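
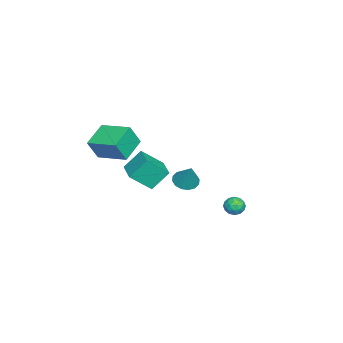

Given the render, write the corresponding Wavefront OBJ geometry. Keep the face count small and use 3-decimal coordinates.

v -3.54 -0.693 -2.487
v -2.895 -0.363 -2.913
v -2.82 -0.167 -0.993
v -3.187 -0.043 -2.886
v -3.574 0.104 -2.751
v -3.952 0.037 -2.546
v -4.219 -0.226 -2.325
v -4.304 -0.614 -2.148
v -4.184 -1.023 -2.061
v -3.892 -1.343 -2.089
v -3.505 -1.49 -2.224
v -3.127 -1.423 -2.429
v -2.86 -1.16 -2.65
v -2.775 -0.772 -2.827
v -1.852 -2.667 -1.727
v -1.274 -3.86 -0.569
v -2.377 -1.761 -0.531
v -1.8 -2.954 0.627
v -0.4 -1.906 -1.667
v 0.177 -3.099 -0.509
v -0.926 -1 -0.471
v -0.348 -2.193 0.687
v -0.979 -4.438 1.843
v -0.477 -4.914 3.196
v -0.312 -2.535 2.264
v 0.19 -3.011 3.618
v 0.59 -4.829 1.122
v 1.092 -5.305 2.476
v 1.257 -2.926 1.544
v 1.759 -3.402 2.897
v 2.625 4.274 -0.713
v 3.039 3.808 -0.937
v 2.341 3.632 0.097
v 2.755 3.166 -0.127
v 2.996 3.727 0.131
v 3.171 4.124 -0.37
v 2.209 3.316 -0.47
v 2.384 3.713 -0.971
v 2.782 3.216 -0.787
v 3.268 3.47 -0.415
v 2.112 3.97 -0.425
v 2.598 4.224 -0.053
v 2.857 4.097 -0.896
v 2.523 3.343 0.056
v 2.664 3.672 0.208
v 2.908 3.398 0.076
v 2.935 4.283 -0.562
v 3.178 4.009 -0.694
v 3.152 3.961 -0.067
v 2.202 3.431 -0.146
v 2.445 3.157 -0.278
v 2.472 4.042 -0.916
v 2.716 3.768 -1.048
v 2.228 3.479 -0.773
v 2.949 3.476 -0.94
v 2.782 3.098 -0.464
v 2.461 3.187 -0.665
v 2.565 3.42 -0.96
v 3.235 3.625 -0.721
v 3.068 3.247 -0.245
v 3.209 3.577 -0.093
v 3.313 3.81 -0.388
v 3.084 3.277 -0.633
v 2.312 4.193 -0.595
v 2.145 3.815 -0.119
v 2.067 3.63 -0.452
v 2.171 3.863 -0.747
v 2.598 4.342 -0.376
v 2.431 3.964 0.1
v 2.815 4.02 0.12
v 2.919 4.253 -0.175
v 2.296 4.163 -0.207
f 2 1 4
f 2 4 3
f 4 1 5
f 4 5 3
f 5 1 6
f 5 6 3
f 6 1 7
f 6 7 3
f 7 1 8
f 7 8 3
f 8 1 9
f 8 9 3
f 9 1 10
f 9 10 3
f 10 1 11
f 10 11 3
f 11 1 12
f 11 12 3
f 12 1 13
f 12 13 3
f 13 1 14
f 13 14 3
f 14 1 2
f 14 2 3
f 16 18 15
f 19 16 15
f 15 18 17
f 17 19 15
f 16 22 18
f 20 16 19
f 20 22 16
f 18 22 17
f 21 19 17
f 17 22 21
f 21 20 19
f 22 20 21
f 24 26 23
f 27 24 23
f 23 26 25
f 25 27 23
f 24 30 26
f 28 24 27
f 28 30 24
f 26 30 25
f 29 27 25
f 25 30 29
f 29 28 27
f 30 28 29
f 31 68 47
f 68 42 71
f 47 71 36
f 68 71 47
f 31 47 43
f 47 36 48
f 43 48 32
f 47 48 43
f 31 43 52
f 43 32 53
f 52 53 38
f 43 53 52
f 31 52 64
f 52 38 67
f 64 67 41
f 52 67 64
f 31 64 68
f 64 41 72
f 68 72 42
f 64 72 68
f 32 48 59
f 48 36 62
f 59 62 40
f 48 62 59
f 36 71 49
f 71 42 70
f 49 70 35
f 71 70 49
f 42 72 69
f 72 41 65
f 69 65 33
f 72 65 69
f 41 67 66
f 67 38 54
f 66 54 37
f 67 54 66
f 38 53 58
f 53 32 55
f 58 55 39
f 53 55 58
f 34 60 46
f 60 40 61
f 46 61 35
f 60 61 46
f 34 46 44
f 46 35 45
f 44 45 33
f 46 45 44
f 34 44 51
f 44 33 50
f 51 50 37
f 44 50 51
f 34 51 56
f 51 37 57
f 56 57 39
f 51 57 56
f 34 56 60
f 56 39 63
f 60 63 40
f 56 63 60
f 35 61 49
f 61 40 62
f 49 62 36
f 61 62 49
f 33 45 69
f 45 35 70
f 69 70 42
f 45 70 69
f 37 50 66
f 50 33 65
f 66 65 41
f 50 65 66
f 39 57 58
f 57 37 54
f 58 54 38
f 57 54 58
f 40 63 59
f 63 39 55
f 59 55 32
f 63 55 59



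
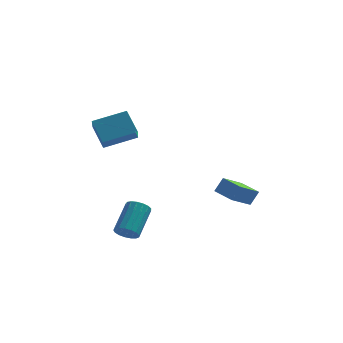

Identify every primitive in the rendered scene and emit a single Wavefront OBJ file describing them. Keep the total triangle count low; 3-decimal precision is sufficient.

v 4.503 2.44 -4.8
v 3.488 1.301 -3.864
v 3.554 3.427 -4.628
v 2.539 2.289 -3.692
v 4.961 2.731 -3.948
v 3.946 1.593 -3.012
v 4.012 3.719 -3.776
v 2.997 2.58 -2.84
v -1.946 -2.763 -4.338
v -1.459 -2.572 -4.818
v -0.907 -1.025 -3.642
v -1.394 -1.217 -3.162
v -1.737 -2.401 -4.912
v -1.185 -0.855 -3.736
v -2.063 -2.314 -4.875
v -1.512 -0.767 -3.698
v -2.362 -2.329 -4.715
v -1.811 -0.782 -3.538
v -2.566 -2.444 -4.468
v -2.015 -0.897 -3.292
v -2.628 -2.632 -4.192
v -2.076 -1.085 -3.016
v -2.533 -2.85 -3.949
v -1.982 -1.303 -2.773
v -2.304 -3.048 -3.795
v -1.753 -1.501 -2.619
v -1.993 -3.182 -3.766
v -1.442 -1.635 -2.59
v -1.671 -3.219 -3.868
v -1.119 -1.672 -2.692
v -1.412 -3.152 -4.077
v -0.86 -1.605 -2.901
v -1.275 -2.996 -4.347
v -0.724 -1.449 -3.17
v -1.292 -2.787 -4.614
v -0.74 -1.24 -3.438
v -3.244 -1.079 1.508
v -3.87 -0.125 2.615
v -3.289 -0.138 0.671
v -3.916 0.816 1.778
v -1.444 -0.516 2.042
v -2.071 0.438 3.149
v -1.49 0.425 1.205
v -2.116 1.379 2.312
f 2 4 1
f 5 2 1
f 1 4 3
f 3 5 1
f 2 8 4
f 6 2 5
f 6 8 2
f 4 8 3
f 7 5 3
f 3 8 7
f 7 6 5
f 8 6 7
f 10 9 13
f 10 13 11
f 11 13 14
f 11 14 12
f 13 9 15
f 13 15 14
f 14 15 16
f 14 16 12
f 15 9 17
f 15 17 16
f 16 17 18
f 16 18 12
f 17 9 19
f 17 19 18
f 18 19 20
f 18 20 12
f 19 9 21
f 19 21 20
f 20 21 22
f 20 22 12
f 21 9 23
f 21 23 22
f 22 23 24
f 22 24 12
f 23 9 25
f 23 25 24
f 24 25 26
f 24 26 12
f 25 9 27
f 25 27 26
f 26 27 28
f 26 28 12
f 27 9 29
f 27 29 28
f 28 29 30
f 28 30 12
f 29 9 31
f 29 31 30
f 30 31 32
f 30 32 12
f 31 9 33
f 31 33 32
f 32 33 34
f 32 34 12
f 33 9 35
f 33 35 34
f 34 35 36
f 34 36 12
f 35 9 10
f 35 10 36
f 36 10 11
f 36 11 12
f 38 40 37
f 41 38 37
f 37 40 39
f 39 41 37
f 38 44 40
f 42 38 41
f 42 44 38
f 40 44 39
f 43 41 39
f 39 44 43
f 43 42 41
f 44 42 43



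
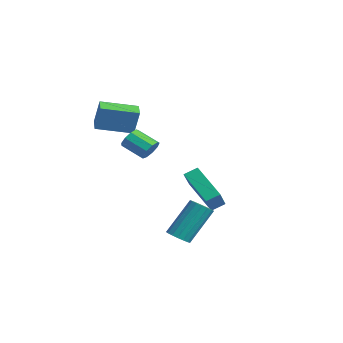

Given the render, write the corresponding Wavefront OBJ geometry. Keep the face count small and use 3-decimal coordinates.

v -3.694 -4.5 2.834
v -3.386 -4.309 4.227
v -3.111 -2.689 2.457
v -2.804 -2.498 3.851
v -2.736 -4.842 2.669
v -2.429 -4.651 4.063
v -2.154 -3.031 2.293
v -1.846 -2.84 3.686
v -2.169 -0.069 -1.57
v -1.082 -0.867 -0.424
v -2.056 0.635 -1.187
v -0.969 -0.163 -0.04
v -0.491 0.363 -2.86
v 0.596 -0.435 -1.713
v -0.378 1.067 -2.476
v 0.709 0.269 -1.33
v -0.604 -2.798 1.618
v -0.402 -2.546 2.17
v -1.313 -3.269 2.835
v -1.516 -3.522 2.282
v -0.722 -2.299 2.001
v -1.633 -3.023 2.665
v -0.986 -2.286 1.652
v -1.897 -3.009 2.317
v -1.072 -2.512 1.288
v -1.983 -3.236 1.952
v -0.939 -2.873 1.077
v -1.851 -3.596 1.742
v -0.65 -3.198 1.12
v -1.561 -3.922 1.785
v -0.339 -3.336 1.396
v -1.25 -4.06 2.06
v -0.152 -3.223 1.775
v -1.064 -3.947 2.44
v -0.177 -2.911 2.081
v -1.089 -3.634 2.745
v 3.677 -3.284 -2.488
v 4.076 -2.863 -2.76
v 3.981 -1.615 -0.963
v 3.583 -2.036 -0.692
v 3.798 -2.765 -2.843
v 3.703 -1.517 -1.046
v 3.492 -2.786 -2.845
v 3.397 -1.537 -1.048
v 3.229 -2.921 -2.765
v 3.134 -1.672 -0.968
v 3.069 -3.139 -2.622
v 2.974 -1.89 -0.825
v 3.048 -3.39 -2.448
v 2.953 -2.142 -0.651
v 3.171 -3.617 -2.284
v 3.076 -2.369 -0.487
v 3.41 -3.768 -2.166
v 3.316 -2.52 -0.369
v 3.711 -3.808 -2.123
v 3.616 -2.56 -0.326
v 4.004 -3.728 -2.163
v 3.909 -2.48 -0.366
v 4.222 -3.546 -2.278
v 4.127 -2.298 -0.481
v 4.315 -3.304 -2.441
v 4.22 -2.056 -0.644
v 4.263 -3.058 -2.615
v 4.168 -1.81 -0.818
f 2 4 1
f 5 2 1
f 1 4 3
f 3 5 1
f 2 8 4
f 6 2 5
f 6 8 2
f 4 8 3
f 7 5 3
f 3 8 7
f 7 6 5
f 8 6 7
f 10 12 9
f 13 10 9
f 9 12 11
f 11 13 9
f 10 16 12
f 14 10 13
f 14 16 10
f 12 16 11
f 15 13 11
f 11 16 15
f 15 14 13
f 16 14 15
f 18 17 21
f 18 21 19
f 19 21 22
f 19 22 20
f 21 17 23
f 21 23 22
f 22 23 24
f 22 24 20
f 23 17 25
f 23 25 24
f 24 25 26
f 24 26 20
f 25 17 27
f 25 27 26
f 26 27 28
f 26 28 20
f 27 17 29
f 27 29 28
f 28 29 30
f 28 30 20
f 29 17 31
f 29 31 30
f 30 31 32
f 30 32 20
f 31 17 33
f 31 33 32
f 32 33 34
f 32 34 20
f 33 17 35
f 33 35 34
f 34 35 36
f 34 36 20
f 35 17 18
f 35 18 36
f 36 18 19
f 36 19 20
f 38 37 41
f 38 41 39
f 39 41 42
f 39 42 40
f 41 37 43
f 41 43 42
f 42 43 44
f 42 44 40
f 43 37 45
f 43 45 44
f 44 45 46
f 44 46 40
f 45 37 47
f 45 47 46
f 46 47 48
f 46 48 40
f 47 37 49
f 47 49 48
f 48 49 50
f 48 50 40
f 49 37 51
f 49 51 50
f 50 51 52
f 50 52 40
f 51 37 53
f 51 53 52
f 52 53 54
f 52 54 40
f 53 37 55
f 53 55 54
f 54 55 56
f 54 56 40
f 55 37 57
f 55 57 56
f 56 57 58
f 56 58 40
f 57 37 59
f 57 59 58
f 58 59 60
f 58 60 40
f 59 37 61
f 59 61 60
f 60 61 62
f 60 62 40
f 61 37 63
f 61 63 62
f 62 63 64
f 62 64 40
f 63 37 38
f 63 38 64
f 64 38 39
f 64 39 40



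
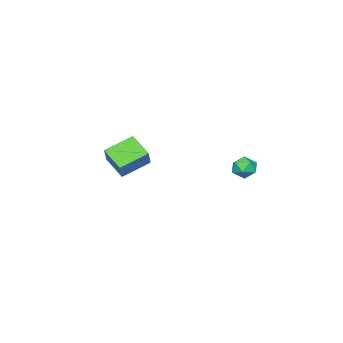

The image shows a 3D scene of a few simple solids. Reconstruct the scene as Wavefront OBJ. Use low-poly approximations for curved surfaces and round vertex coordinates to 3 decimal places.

v -0.496 4.388 4.109
v 0.165 4.777 3.672
v 0.155 3.123 3.968
v 0.816 3.512 3.531
v 0.705 3.668 4.393
v 0.303 4.449 4.48
v 0.017 3.451 3.16
v -0.385 4.232 3.247
v 0.482 4.198 3.085
v 0.908 4.332 3.847
v -0.588 3.568 3.793
v -0.162 3.702 4.555
v 1.986 -3.946 1.411
v 1.705 -5.391 2.394
v 0.3 -3.034 2.27
v 0.019 -4.48 3.253
v 3.141 -3.18 2.867
v 2.86 -4.626 3.85
v 1.455 -2.269 3.726
v 1.174 -3.714 4.709
f 1 12 6
f 1 6 2
f 1 2 8
f 1 8 11
f 1 11 12
f 2 6 10
f 6 12 5
f 12 11 3
f 11 8 7
f 8 2 9
f 4 10 5
f 4 5 3
f 4 3 7
f 4 7 9
f 4 9 10
f 5 10 6
f 3 5 12
f 7 3 11
f 9 7 8
f 10 9 2
f 14 16 13
f 17 14 13
f 13 16 15
f 15 17 13
f 14 20 16
f 18 14 17
f 18 20 14
f 16 20 15
f 19 17 15
f 15 20 19
f 19 18 17
f 20 18 19



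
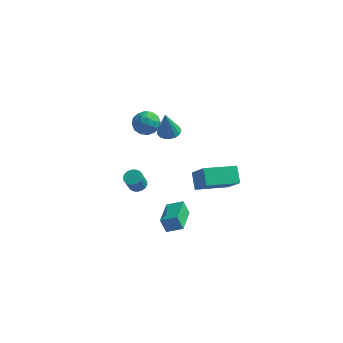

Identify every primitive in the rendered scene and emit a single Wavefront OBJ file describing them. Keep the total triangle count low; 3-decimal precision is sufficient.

v -2.544 3.422 -1.815
v -1.772 3.542 -1.564
v -2.108 2.618 -2.776
v -1.336 2.738 -2.525
v -1.858 2.313 -2.057
v -2.127 2.81 -1.463
v -1.753 3.35 -2.877
v -2.022 3.847 -2.283
v -1.283 3.498 -2.221
v -1.348 2.856 -1.714
v -2.532 3.304 -2.626
v -2.597 2.662 -2.119
v -2.197 3.553 -1.605
v -1.683 2.607 -2.735
v -1.99 2.357 -2.459
v -1.537 2.428 -2.312
v -2.405 3.122 -1.545
v -1.952 3.193 -1.398
v -2.002 2.47 -1.688
v -1.928 2.967 -2.942
v -1.475 3.038 -2.795
v -2.343 3.732 -2.028
v -1.89 3.803 -1.881
v -1.878 3.69 -2.652
v -1.455 3.597 -1.844
v -1.199 3.124 -2.409
v -1.444 3.484 -2.616
v -1.602 3.776 -2.267
v -1.493 3.22 -1.546
v -1.237 2.747 -2.111
v -1.544 2.498 -1.835
v -1.702 2.79 -1.486
v -1.206 3.194 -1.932
v -2.643 3.413 -2.229
v -2.387 2.94 -2.794
v -2.178 3.37 -2.854
v -2.336 3.662 -2.505
v -2.681 3.036 -1.931
v -2.425 2.563 -2.496
v -2.278 2.384 -2.073
v -2.436 2.676 -1.724
v -2.674 2.966 -2.408
v -0.739 -1.329 -3.356
v -0.289 -1.135 -3.216
v -0.39 -1.557 -2.304
v -0.841 -1.751 -2.444
v -0.423 -0.981 -3.16
v -0.524 -1.402 -2.248
v -0.612 -0.886 -3.137
v -0.713 -1.308 -2.225
v -0.822 -0.869 -3.152
v -0.924 -1.291 -2.24
v -1.019 -0.931 -3.203
v -1.12 -1.353 -2.291
v -1.167 -1.062 -3.28
v -1.268 -1.484 -2.368
v -1.241 -1.239 -3.37
v -1.343 -1.661 -2.458
v -1.228 -1.431 -3.458
v -1.33 -1.853 -2.546
v -1.131 -1.606 -3.528
v -1.233 -2.028 -2.616
v -0.966 -1.733 -3.568
v -1.068 -2.155 -2.656
v -0.762 -1.79 -3.572
v -0.864 -2.212 -2.66
v -0.554 -1.768 -3.538
v -0.655 -2.19 -2.626
v -0.378 -1.669 -3.473
v -0.479 -2.091 -2.561
v -0.264 -1.512 -3.388
v -0.366 -1.934 -2.476
v -0.233 -1.323 -3.297
v -0.334 -1.745 -2.385
v 2.081 -4.745 -3.435
v 1.739 -4.692 -2.669
v 1.813 -3.092 -3.668
v 1.472 -3.04 -2.902
v 2.908 -4.56 -3.078
v 2.567 -4.508 -2.312
v 2.641 -2.908 -3.311
v 2.299 -2.855 -2.545
v 2.53 -1.781 -2.434
v 2.128 -1.102 -1.74
v 3.912 -0.615 -2.775
v 3.51 0.064 -2.082
v 3.37 -2.444 -1.298
v 2.968 -1.765 -0.605
v 4.752 -1.278 -1.64
v 4.35 -0.599 -0.946
v -0.569 2.875 -2.323
v 0.072 2.77 -2.302
v -0.671 2.565 -0.737
v 0.045 3.074 -2.245
v -0.123 3.333 -2.205
v -0.393 3.487 -2.192
v -0.703 3.501 -2.209
v -0.983 3.372 -2.253
v -1.167 3.128 -2.312
v -1.215 2.827 -2.375
v -1.114 2.537 -2.425
v -0.889 2.325 -2.452
v -0.59 2.238 -2.45
v -0.286 2.298 -2.418
v -0.047 2.49 -2.365
f 1 38 17
f 38 12 41
f 17 41 6
f 38 41 17
f 1 17 13
f 17 6 18
f 13 18 2
f 17 18 13
f 1 13 22
f 13 2 23
f 22 23 8
f 13 23 22
f 1 22 34
f 22 8 37
f 34 37 11
f 22 37 34
f 1 34 38
f 34 11 42
f 38 42 12
f 34 42 38
f 2 18 29
f 18 6 32
f 29 32 10
f 18 32 29
f 6 41 19
f 41 12 40
f 19 40 5
f 41 40 19
f 12 42 39
f 42 11 35
f 39 35 3
f 42 35 39
f 11 37 36
f 37 8 24
f 36 24 7
f 37 24 36
f 8 23 28
f 23 2 25
f 28 25 9
f 23 25 28
f 4 30 16
f 30 10 31
f 16 31 5
f 30 31 16
f 4 16 14
f 16 5 15
f 14 15 3
f 16 15 14
f 4 14 21
f 14 3 20
f 21 20 7
f 14 20 21
f 4 21 26
f 21 7 27
f 26 27 9
f 21 27 26
f 4 26 30
f 26 9 33
f 30 33 10
f 26 33 30
f 5 31 19
f 31 10 32
f 19 32 6
f 31 32 19
f 3 15 39
f 15 5 40
f 39 40 12
f 15 40 39
f 7 20 36
f 20 3 35
f 36 35 11
f 20 35 36
f 9 27 28
f 27 7 24
f 28 24 8
f 27 24 28
f 10 33 29
f 33 9 25
f 29 25 2
f 33 25 29
f 44 43 47
f 44 47 45
f 45 47 48
f 45 48 46
f 47 43 49
f 47 49 48
f 48 49 50
f 48 50 46
f 49 43 51
f 49 51 50
f 50 51 52
f 50 52 46
f 51 43 53
f 51 53 52
f 52 53 54
f 52 54 46
f 53 43 55
f 53 55 54
f 54 55 56
f 54 56 46
f 55 43 57
f 55 57 56
f 56 57 58
f 56 58 46
f 57 43 59
f 57 59 58
f 58 59 60
f 58 60 46
f 59 43 61
f 59 61 60
f 60 61 62
f 60 62 46
f 61 43 63
f 61 63 62
f 62 63 64
f 62 64 46
f 63 43 65
f 63 65 64
f 64 65 66
f 64 66 46
f 65 43 67
f 65 67 66
f 66 67 68
f 66 68 46
f 67 43 69
f 67 69 68
f 68 69 70
f 68 70 46
f 69 43 71
f 69 71 70
f 70 71 72
f 70 72 46
f 71 43 73
f 71 73 72
f 72 73 74
f 72 74 46
f 73 43 44
f 73 44 74
f 74 44 45
f 74 45 46
f 76 78 75
f 79 76 75
f 75 78 77
f 77 79 75
f 76 82 78
f 80 76 79
f 80 82 76
f 78 82 77
f 81 79 77
f 77 82 81
f 81 80 79
f 82 80 81
f 84 86 83
f 87 84 83
f 83 86 85
f 85 87 83
f 84 90 86
f 88 84 87
f 88 90 84
f 86 90 85
f 89 87 85
f 85 90 89
f 89 88 87
f 90 88 89
f 92 91 94
f 92 94 93
f 94 91 95
f 94 95 93
f 95 91 96
f 95 96 93
f 96 91 97
f 96 97 93
f 97 91 98
f 97 98 93
f 98 91 99
f 98 99 93
f 99 91 100
f 99 100 93
f 100 91 101
f 100 101 93
f 101 91 102
f 101 102 93
f 102 91 103
f 102 103 93
f 103 91 104
f 103 104 93
f 104 91 105
f 104 105 93
f 105 91 92
f 105 92 93



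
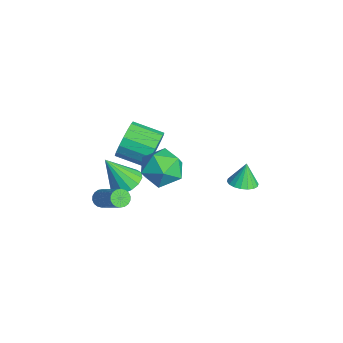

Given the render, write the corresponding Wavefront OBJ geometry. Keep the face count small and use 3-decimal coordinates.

v -3.469 -2.509 -4.1
v -2.559 -2.462 -3.915
v -3.771 -3.491 -2.36
v -2.746 -2.062 -3.722
v -3.127 -1.783 -3.63
v -3.6 -1.698 -3.664
v -4.037 -1.83 -3.815
v -4.323 -2.144 -4.042
v -4.379 -2.556 -4.284
v -4.192 -2.956 -4.477
v -3.811 -3.235 -4.569
v -3.338 -3.32 -4.535
v -2.901 -3.188 -4.384
v -2.615 -2.874 -4.157
v -1.25 -1.579 0.176
v -0.964 -2.068 -0.732
v -1.805 -3.39 -0.284
v -2.09 -2.901 0.624
v -0.592 -2.193 -0.403
v -1.433 -3.515 0.045
v -0.37 -2.177 0.059
v -1.211 -3.5 0.507
v -0.351 -2.024 0.547
v -1.191 -3.347 0.995
v -0.537 -1.77 0.951
v -1.377 -3.092 1.398
v -0.886 -1.471 1.177
v -1.727 -2.794 1.624
v -1.319 -1.197 1.173
v -2.159 -2.52 1.621
v -1.736 -1.011 0.942
v -2.576 -2.333 1.39
v -2.041 -0.954 0.535
v -2.882 -2.277 0.982
v -2.165 -1.041 0.045
v -3.006 -2.364 0.493
v -2.08 -1.251 -0.414
v -2.921 -2.573 0.034
v -1.804 -1.536 -0.738
v -2.645 -2.858 -0.29
v -1.401 -1.831 -0.853
v -2.242 -3.153 -0.405
v -1.226 -4.231 -2.905
v -1.025 -3.914 -3.265
v 0.568 -3.373 -1.894
v 0.366 -3.689 -1.535
v -1.17 -3.776 -3.15
v 0.423 -3.234 -1.78
v -1.327 -3.727 -2.987
v 0.266 -3.186 -1.617
v -1.464 -3.779 -2.808
v 0.129 -3.237 -1.437
v -1.554 -3.919 -2.648
v 0.039 -3.378 -1.277
v -1.579 -4.122 -2.539
v 0.014 -3.58 -1.168
v -1.534 -4.346 -2.502
v 0.059 -3.805 -1.132
v -1.428 -4.547 -2.546
v 0.165 -4.006 -1.175
v -1.283 -4.686 -2.66
v 0.31 -4.144 -1.29
v -1.126 -4.734 -2.823
v 0.467 -4.193 -1.453
v -0.989 -4.683 -3.003
v 0.604 -4.141 -1.632
v -0.899 -4.542 -3.163
v 0.694 -4.001 -1.792
v -0.874 -4.34 -3.272
v 0.719 -3.798 -1.901
v -0.919 -4.115 -3.308
v 0.674 -3.574 -1.938
v 2.626 -1.494 2.989
v 3.306 -2.361 2.674
v 1.374 -2.019 1.726
v 2.054 -2.886 1.411
v 1.548 -2.899 2.439
v 2.321 -2.575 3.22
v 2.359 -1.805 1.18
v 3.132 -1.481 1.961
v 3.141 -2.553 1.557
v 2.64 -3.229 2.335
v 2.04 -1.151 2.065
v 1.539 -1.827 2.843
v -0.24 2.493 -2.428
v 0.221 1.918 -2.206
v -0.5 2.747 -1.232
v 0.434 2.186 -2.216
v 0.513 2.515 -2.269
v 0.444 2.84 -2.353
v 0.239 3.096 -2.452
v -0.061 3.233 -2.546
v -0.396 3.223 -2.617
v -0.7 3.069 -2.65
v -0.913 2.801 -2.64
v -0.993 2.471 -2.587
v -0.923 2.147 -2.503
v -0.718 1.89 -2.404
v -0.418 1.754 -2.31
v -0.083 1.763 -2.239
f 2 1 4
f 2 4 3
f 4 1 5
f 4 5 3
f 5 1 6
f 5 6 3
f 6 1 7
f 6 7 3
f 7 1 8
f 7 8 3
f 8 1 9
f 8 9 3
f 9 1 10
f 9 10 3
f 10 1 11
f 10 11 3
f 11 1 12
f 11 12 3
f 12 1 13
f 12 13 3
f 13 1 14
f 13 14 3
f 14 1 2
f 14 2 3
f 16 15 19
f 16 19 17
f 17 19 20
f 17 20 18
f 19 15 21
f 19 21 20
f 20 21 22
f 20 22 18
f 21 15 23
f 21 23 22
f 22 23 24
f 22 24 18
f 23 15 25
f 23 25 24
f 24 25 26
f 24 26 18
f 25 15 27
f 25 27 26
f 26 27 28
f 26 28 18
f 27 15 29
f 27 29 28
f 28 29 30
f 28 30 18
f 29 15 31
f 29 31 30
f 30 31 32
f 30 32 18
f 31 15 33
f 31 33 32
f 32 33 34
f 32 34 18
f 33 15 35
f 33 35 34
f 34 35 36
f 34 36 18
f 35 15 37
f 35 37 36
f 36 37 38
f 36 38 18
f 37 15 39
f 37 39 38
f 38 39 40
f 38 40 18
f 39 15 41
f 39 41 40
f 40 41 42
f 40 42 18
f 41 15 16
f 41 16 42
f 42 16 17
f 42 17 18
f 44 43 47
f 44 47 45
f 45 47 48
f 45 48 46
f 47 43 49
f 47 49 48
f 48 49 50
f 48 50 46
f 49 43 51
f 49 51 50
f 50 51 52
f 50 52 46
f 51 43 53
f 51 53 52
f 52 53 54
f 52 54 46
f 53 43 55
f 53 55 54
f 54 55 56
f 54 56 46
f 55 43 57
f 55 57 56
f 56 57 58
f 56 58 46
f 57 43 59
f 57 59 58
f 58 59 60
f 58 60 46
f 59 43 61
f 59 61 60
f 60 61 62
f 60 62 46
f 61 43 63
f 61 63 62
f 62 63 64
f 62 64 46
f 63 43 65
f 63 65 64
f 64 65 66
f 64 66 46
f 65 43 67
f 65 67 66
f 66 67 68
f 66 68 46
f 67 43 69
f 67 69 68
f 68 69 70
f 68 70 46
f 69 43 71
f 69 71 70
f 70 71 72
f 70 72 46
f 71 43 44
f 71 44 72
f 72 44 45
f 72 45 46
f 73 84 78
f 73 78 74
f 73 74 80
f 73 80 83
f 73 83 84
f 74 78 82
f 78 84 77
f 84 83 75
f 83 80 79
f 80 74 81
f 76 82 77
f 76 77 75
f 76 75 79
f 76 79 81
f 76 81 82
f 77 82 78
f 75 77 84
f 79 75 83
f 81 79 80
f 82 81 74
f 86 85 88
f 86 88 87
f 88 85 89
f 88 89 87
f 89 85 90
f 89 90 87
f 90 85 91
f 90 91 87
f 91 85 92
f 91 92 87
f 92 85 93
f 92 93 87
f 93 85 94
f 93 94 87
f 94 85 95
f 94 95 87
f 95 85 96
f 95 96 87
f 96 85 97
f 96 97 87
f 97 85 98
f 97 98 87
f 98 85 99
f 98 99 87
f 99 85 100
f 99 100 87
f 100 85 86
f 100 86 87



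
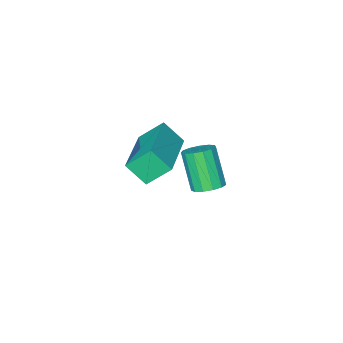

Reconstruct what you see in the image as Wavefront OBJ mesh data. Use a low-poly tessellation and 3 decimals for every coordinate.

v -3.215 -0.417 -4.307
v -2.632 -0.41 -4.22
v -2.822 -1.195 -2.885
v -3.405 -1.203 -2.973
v -2.752 -0.135 -4.075
v -2.942 -0.921 -2.741
v -3.019 0.05 -4.004
v -3.209 -0.736 -2.67
v -3.348 0.086 -4.03
v -3.538 -0.7 -2.695
v -3.635 -0.037 -4.143
v -3.825 -0.823 -2.809
v -3.789 -0.281 -4.309
v -3.979 -1.067 -2.974
v -3.76 -0.568 -4.474
v -3.951 -1.354 -3.139
v -3.559 -0.807 -4.586
v -3.749 -1.593 -3.252
v -3.248 -0.923 -4.61
v -3.438 -1.708 -3.275
v -2.927 -0.878 -4.537
v -3.117 -1.663 -3.203
v -2.697 -0.686 -4.392
v -2.887 -1.472 -3.058
v -0.907 -0.068 -1.137
v -1.524 0.408 -0.418
v 0.643 1.318 -0.722
v 0.026 1.793 -0.003
v -0.566 -0.653 -0.457
v -1.183 -0.178 0.262
v 0.984 0.732 -0.042
v 0.367 1.208 0.677
f 2 1 5
f 2 5 3
f 3 5 6
f 3 6 4
f 5 1 7
f 5 7 6
f 6 7 8
f 6 8 4
f 7 1 9
f 7 9 8
f 8 9 10
f 8 10 4
f 9 1 11
f 9 11 10
f 10 11 12
f 10 12 4
f 11 1 13
f 11 13 12
f 12 13 14
f 12 14 4
f 13 1 15
f 13 15 14
f 14 15 16
f 14 16 4
f 15 1 17
f 15 17 16
f 16 17 18
f 16 18 4
f 17 1 19
f 17 19 18
f 18 19 20
f 18 20 4
f 19 1 21
f 19 21 20
f 20 21 22
f 20 22 4
f 21 1 23
f 21 23 22
f 22 23 24
f 22 24 4
f 23 1 2
f 23 2 24
f 24 2 3
f 24 3 4
f 26 28 25
f 29 26 25
f 25 28 27
f 27 29 25
f 26 32 28
f 30 26 29
f 30 32 26
f 28 32 27
f 31 29 27
f 27 32 31
f 31 30 29
f 32 30 31



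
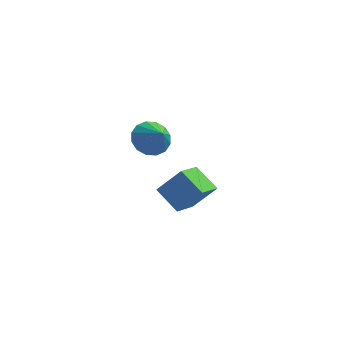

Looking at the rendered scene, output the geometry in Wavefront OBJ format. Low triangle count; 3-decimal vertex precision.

v -0.29 -1.569 2.778
v 0.532 -0.858 2.69
v 0.51 -2.371 3.762
v 0.213 -0.66 3.111
v -0.241 -0.706 3.443
v -0.708 -0.983 3.597
v -1.063 -1.417 3.531
v -1.211 -1.891 3.264
v -1.111 -2.279 2.867
v -0.792 -2.477 2.446
v -0.338 -2.431 2.114
v 0.129 -2.155 1.96
v 0.484 -1.721 2.026
v 0.631 -1.246 2.293
v 1.002 2.314 -4.88
v 0.546 0.636 -4.165
v -0.297 3.085 -3.901
v -0.753 1.407 -3.186
v 2.273 2.593 -3.414
v 1.817 0.915 -2.699
v 0.974 3.364 -2.435
v 0.518 1.686 -1.72
f 2 1 4
f 2 4 3
f 4 1 5
f 4 5 3
f 5 1 6
f 5 6 3
f 6 1 7
f 6 7 3
f 7 1 8
f 7 8 3
f 8 1 9
f 8 9 3
f 9 1 10
f 9 10 3
f 10 1 11
f 10 11 3
f 11 1 12
f 11 12 3
f 12 1 13
f 12 13 3
f 13 1 14
f 13 14 3
f 14 1 2
f 14 2 3
f 16 18 15
f 19 16 15
f 15 18 17
f 17 19 15
f 16 22 18
f 20 16 19
f 20 22 16
f 18 22 17
f 21 19 17
f 17 22 21
f 21 20 19
f 22 20 21



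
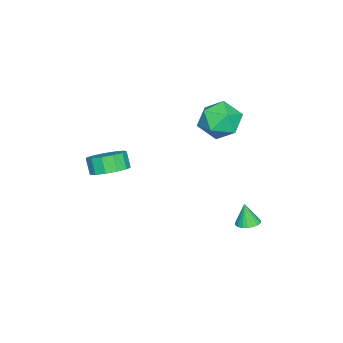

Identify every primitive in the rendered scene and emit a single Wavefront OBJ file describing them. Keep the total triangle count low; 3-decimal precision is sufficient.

v -1.166 3.245 -3.757
v -0.583 2.913 -3.759
v -1.314 2.975 -2.483
v -0.502 3.172 -3.695
v -0.536 3.443 -3.641
v -0.679 3.68 -3.608
v -0.905 3.842 -3.6
v -1.177 3.9 -3.619
v -1.447 3.845 -3.663
v -1.668 3.687 -3.722
v -1.802 3.451 -3.787
v -1.826 3.18 -3.848
v -1.736 2.921 -3.892
v -1.547 2.717 -3.913
v -1.293 2.604 -3.907
v -1.016 2.602 -3.875
v -0.765 2.711 -3.823
v 1.486 -3.133 0.289
v 2.426 -3.505 0.533
v 2.054 -3.879 1.395
v 1.114 -3.507 1.151
v 2.399 -2.964 0.757
v 2.028 -3.338 1.618
v 2.083 -2.477 0.832
v 1.711 -2.85 1.693
v 1.577 -2.198 0.734
v 1.205 -2.571 1.596
v 1.042 -2.216 0.496
v 0.67 -2.589 1.357
v 0.648 -2.525 0.191
v 0.276 -2.899 1.053
v 0.52 -3.027 -0.082
v 0.148 -3.401 0.78
v 0.699 -3.563 -0.237
v 0.327 -3.937 0.625
v 1.127 -3.963 -0.225
v 0.756 -4.336 0.636
v 1.67 -4.099 -0.05
v 1.298 -4.473 0.811
v 2.154 -3.928 0.233
v 1.782 -4.302 1.094
v -1.079 2.086 4.147
v -0.43 1.46 3.264
v -2.83 1.5 3.276
v -2.181 0.874 2.393
v -2.183 0.463 3.586
v -1.1 0.824 4.124
v -2.16 2.136 2.416
v -1.077 2.497 2.954
v -1.098 1.49 2.194
v -1.112 0.456 2.917
v -2.148 2.504 3.623
v -2.162 1.47 4.346
f 2 1 4
f 2 4 3
f 4 1 5
f 4 5 3
f 5 1 6
f 5 6 3
f 6 1 7
f 6 7 3
f 7 1 8
f 7 8 3
f 8 1 9
f 8 9 3
f 9 1 10
f 9 10 3
f 10 1 11
f 10 11 3
f 11 1 12
f 11 12 3
f 12 1 13
f 12 13 3
f 13 1 14
f 13 14 3
f 14 1 15
f 14 15 3
f 15 1 16
f 15 16 3
f 16 1 17
f 16 17 3
f 17 1 2
f 17 2 3
f 19 18 22
f 19 22 20
f 20 22 23
f 20 23 21
f 22 18 24
f 22 24 23
f 23 24 25
f 23 25 21
f 24 18 26
f 24 26 25
f 25 26 27
f 25 27 21
f 26 18 28
f 26 28 27
f 27 28 29
f 27 29 21
f 28 18 30
f 28 30 29
f 29 30 31
f 29 31 21
f 30 18 32
f 30 32 31
f 31 32 33
f 31 33 21
f 32 18 34
f 32 34 33
f 33 34 35
f 33 35 21
f 34 18 36
f 34 36 35
f 35 36 37
f 35 37 21
f 36 18 38
f 36 38 37
f 37 38 39
f 37 39 21
f 38 18 40
f 38 40 39
f 39 40 41
f 39 41 21
f 40 18 19
f 40 19 41
f 41 19 20
f 41 20 21
f 42 53 47
f 42 47 43
f 42 43 49
f 42 49 52
f 42 52 53
f 43 47 51
f 47 53 46
f 53 52 44
f 52 49 48
f 49 43 50
f 45 51 46
f 45 46 44
f 45 44 48
f 45 48 50
f 45 50 51
f 46 51 47
f 44 46 53
f 48 44 52
f 50 48 49
f 51 50 43



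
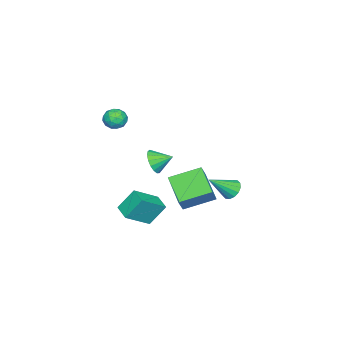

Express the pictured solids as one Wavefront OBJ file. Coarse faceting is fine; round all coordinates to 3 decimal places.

v 1.106 -1.957 3.822
v 1.795 -1.887 3.604
v 1.265 -3.113 3.956
v 1.954 -3.043 3.738
v 1.746 -2.77 4.377
v 1.647 -2.056 4.295
v 1.413 -2.944 3.265
v 1.314 -2.23 3.183
v 1.984 -2.498 3.261
v 2.19 -2.389 3.948
v 0.87 -2.611 3.612
v 1.076 -2.502 4.299
v 1.436 -1.821 3.701
v 1.624 -3.179 3.859
v 1.501 -3.018 4.234
v 1.906 -2.977 4.107
v 1.35 -1.92 4.107
v 1.754 -1.879 3.979
v 1.726 -2.397 4.434
v 1.306 -3.121 3.581
v 1.71 -3.08 3.453
v 1.154 -2.023 3.453
v 1.559 -1.982 3.326
v 1.334 -2.603 3.126
v 1.953 -2.139 3.372
v 2.046 -2.818 3.45
v 1.728 -2.76 3.172
v 1.67 -2.34 3.124
v 2.074 -2.075 3.775
v 2.167 -2.754 3.854
v 2.045 -2.593 4.23
v 1.987 -2.174 4.181
v 2.185 -2.434 3.573
v 0.893 -2.246 3.706
v 0.986 -2.925 3.785
v 1.073 -2.826 3.379
v 1.015 -2.407 3.33
v 1.014 -2.182 4.11
v 1.107 -2.861 4.188
v 1.39 -2.66 4.436
v 1.332 -2.24 4.388
v 0.875 -2.566 3.987
v 0.779 -0.567 0.532
v 1.462 -0.575 1.003
v 0.461 0.407 1.008
v 1.574 -0.378 0.677
v 1.504 -0.225 0.317
v 1.268 -0.15 0.006
v 0.92 -0.171 -0.184
v 0.539 -0.282 -0.21
v 0.214 -0.459 -0.066
v 0.018 -0.66 0.215
v -0.004 -0.84 0.568
v 0.154 -0.958 0.913
v 0.455 -0.986 1.171
v 0.83 -0.918 1.282
v 1.194 -0.769 1.222
v 0.433 -0.515 -2.47
v 1.711 -1.324 -1.439
v 1.105 0.309 -2.656
v 2.383 -0.499 -1.626
v 0.977 -1.241 -3.714
v 2.255 -2.049 -2.684
v 1.649 -0.416 -3.901
v 2.927 -1.225 -2.87
v -3.472 2.124 -3.381
v -2.925 2.566 -3.538
v -2.388 1.196 -2.219
v -3.098 2.725 -3.249
v -3.371 2.724 -2.996
v -3.671 2.562 -2.845
v -3.918 2.283 -2.839
v -4.045 1.961 -2.977
v -4.018 1.683 -3.224
v -3.845 1.523 -3.513
v -3.572 1.524 -3.766
v -3.272 1.686 -3.917
v -3.026 1.966 -3.923
v -2.898 2.287 -3.785
v 3.168 1.706 0.725
v 2.185 3.148 1.341
v 4.399 2.909 -0.126
v 3.416 4.351 0.489
v 3.744 1.729 1.591
v 2.761 3.171 2.206
v 4.975 2.932 0.739
v 3.992 4.374 1.355
f 1 38 17
f 38 12 41
f 17 41 6
f 38 41 17
f 1 17 13
f 17 6 18
f 13 18 2
f 17 18 13
f 1 13 22
f 13 2 23
f 22 23 8
f 13 23 22
f 1 22 34
f 22 8 37
f 34 37 11
f 22 37 34
f 1 34 38
f 34 11 42
f 38 42 12
f 34 42 38
f 2 18 29
f 18 6 32
f 29 32 10
f 18 32 29
f 6 41 19
f 41 12 40
f 19 40 5
f 41 40 19
f 12 42 39
f 42 11 35
f 39 35 3
f 42 35 39
f 11 37 36
f 37 8 24
f 36 24 7
f 37 24 36
f 8 23 28
f 23 2 25
f 28 25 9
f 23 25 28
f 4 30 16
f 30 10 31
f 16 31 5
f 30 31 16
f 4 16 14
f 16 5 15
f 14 15 3
f 16 15 14
f 4 14 21
f 14 3 20
f 21 20 7
f 14 20 21
f 4 21 26
f 21 7 27
f 26 27 9
f 21 27 26
f 4 26 30
f 26 9 33
f 30 33 10
f 26 33 30
f 5 31 19
f 31 10 32
f 19 32 6
f 31 32 19
f 3 15 39
f 15 5 40
f 39 40 12
f 15 40 39
f 7 20 36
f 20 3 35
f 36 35 11
f 20 35 36
f 9 27 28
f 27 7 24
f 28 24 8
f 27 24 28
f 10 33 29
f 33 9 25
f 29 25 2
f 33 25 29
f 44 43 46
f 44 46 45
f 46 43 47
f 46 47 45
f 47 43 48
f 47 48 45
f 48 43 49
f 48 49 45
f 49 43 50
f 49 50 45
f 50 43 51
f 50 51 45
f 51 43 52
f 51 52 45
f 52 43 53
f 52 53 45
f 53 43 54
f 53 54 45
f 54 43 55
f 54 55 45
f 55 43 56
f 55 56 45
f 56 43 57
f 56 57 45
f 57 43 44
f 57 44 45
f 59 61 58
f 62 59 58
f 58 61 60
f 60 62 58
f 59 65 61
f 63 59 62
f 63 65 59
f 61 65 60
f 64 62 60
f 60 65 64
f 64 63 62
f 65 63 64
f 67 66 69
f 67 69 68
f 69 66 70
f 69 70 68
f 70 66 71
f 70 71 68
f 71 66 72
f 71 72 68
f 72 66 73
f 72 73 68
f 73 66 74
f 73 74 68
f 74 66 75
f 74 75 68
f 75 66 76
f 75 76 68
f 76 66 77
f 76 77 68
f 77 66 78
f 77 78 68
f 78 66 79
f 78 79 68
f 79 66 67
f 79 67 68
f 81 83 80
f 84 81 80
f 80 83 82
f 82 84 80
f 81 87 83
f 85 81 84
f 85 87 81
f 83 87 82
f 86 84 82
f 82 87 86
f 86 85 84
f 87 85 86



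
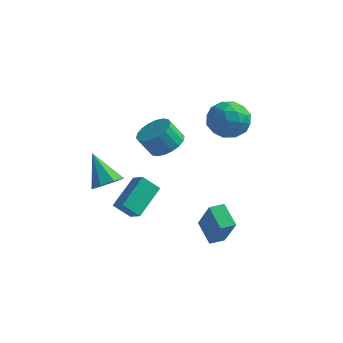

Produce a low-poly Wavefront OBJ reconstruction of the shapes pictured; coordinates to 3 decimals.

v -0.916 -0.757 -3.395
v -1.681 -1.181 -2.544
v -0.722 1.049 -2.32
v -1.487 0.625 -1.47
v -0.173 -1.125 -2.91
v -0.938 -1.549 -2.06
v 0.021 0.681 -1.836
v -0.744 0.257 -0.985
v 3.192 -0.112 -4.535
v 2.183 0.639 -3.754
v 3.695 0.574 -4.544
v 2.686 1.324 -3.763
v 4.114 -0.764 -2.717
v 3.105 -0.014 -1.936
v 4.617 -0.079 -2.726
v 3.608 0.672 -1.945
v 0.404 0.733 1.456
v 1.267 0.323 1.784
v 0.678 -0.043 2.872
v -0.184 0.367 2.544
v 1.291 0.744 1.939
v 0.703 0.378 3.027
v 1.14 1.163 1.998
v 0.552 0.797 3.086
v 0.843 1.497 1.95
v 0.255 1.131 3.038
v 0.459 1.68 1.804
v -0.129 1.314 2.892
v 0.064 1.675 1.589
v -0.524 1.309 2.677
v -0.263 1.483 1.347
v -0.851 1.117 2.436
v -0.458 1.143 1.128
v -1.047 0.777 2.216
v -0.483 0.722 0.973
v -1.071 0.356 2.061
v -0.332 0.303 0.914
v -0.92 -0.063 2.002
v -0.035 -0.031 0.962
v -0.623 -0.397 2.05
v 0.349 -0.214 1.108
v -0.239 -0.58 2.196
v 0.744 -0.209 1.323
v 0.156 -0.575 2.411
v 1.071 -0.017 1.564
v 0.483 -0.383 2.653
v 2.677 3.614 1.745
v 3.312 3.955 2.729
v 2.088 1.985 2.691
v 2.723 2.326 3.675
v 1.729 2.951 3.344
v 2.093 3.957 2.76
v 3.307 1.983 2.66
v 3.671 2.989 2.076
v 3.702 2.947 3.294
v 2.726 3.545 3.717
v 2.674 2.395 1.703
v 1.698 2.993 2.126
v 3.046 3.927 2.154
v 2.354 2.013 3.266
v 1.769 2.38 3.072
v 2.143 2.58 3.65
v 2.33 3.929 2.172
v 2.703 4.129 2.75
v 1.772 3.539 3.112
v 2.697 1.811 2.67
v 3.07 2.011 3.248
v 3.257 3.36 1.77
v 3.631 3.56 2.348
v 3.628 2.401 2.308
v 3.649 3.536 3.065
v 3.302 2.578 3.621
v 3.646 2.376 3.024
v 3.86 2.968 2.681
v 3.075 3.887 3.313
v 2.729 2.93 3.869
v 2.145 3.297 3.675
v 2.359 3.888 3.331
v 3.304 3.295 3.645
v 2.671 3.01 1.551
v 2.325 2.053 2.107
v 3.041 2.052 2.089
v 3.255 2.643 1.745
v 2.098 3.362 1.799
v 1.751 2.404 2.355
v 1.54 2.972 2.739
v 1.754 3.564 2.396
v 2.096 2.645 1.775
v -2.061 -0.967 -1.157
v -1.479 -1.383 -0.562
v -3.259 -0.393 0.417
v -1.307 -0.703 -0.68
v -1.577 -0.177 -1.077
v -2.13 -0.114 -1.521
v -2.642 -0.551 -1.752
v -2.814 -1.232 -1.634
v -2.544 -1.758 -1.237
v -1.991 -1.82 -0.793
f 2 4 1
f 5 2 1
f 1 4 3
f 3 5 1
f 2 8 4
f 6 2 5
f 6 8 2
f 4 8 3
f 7 5 3
f 3 8 7
f 7 6 5
f 8 6 7
f 10 12 9
f 13 10 9
f 9 12 11
f 11 13 9
f 10 16 12
f 14 10 13
f 14 16 10
f 12 16 11
f 15 13 11
f 11 16 15
f 15 14 13
f 16 14 15
f 18 17 21
f 18 21 19
f 19 21 22
f 19 22 20
f 21 17 23
f 21 23 22
f 22 23 24
f 22 24 20
f 23 17 25
f 23 25 24
f 24 25 26
f 24 26 20
f 25 17 27
f 25 27 26
f 26 27 28
f 26 28 20
f 27 17 29
f 27 29 28
f 28 29 30
f 28 30 20
f 29 17 31
f 29 31 30
f 30 31 32
f 30 32 20
f 31 17 33
f 31 33 32
f 32 33 34
f 32 34 20
f 33 17 35
f 33 35 34
f 34 35 36
f 34 36 20
f 35 17 37
f 35 37 36
f 36 37 38
f 36 38 20
f 37 17 39
f 37 39 38
f 38 39 40
f 38 40 20
f 39 17 41
f 39 41 40
f 40 41 42
f 40 42 20
f 41 17 43
f 41 43 42
f 42 43 44
f 42 44 20
f 43 17 45
f 43 45 44
f 44 45 46
f 44 46 20
f 45 17 18
f 45 18 46
f 46 18 19
f 46 19 20
f 47 84 63
f 84 58 87
f 63 87 52
f 84 87 63
f 47 63 59
f 63 52 64
f 59 64 48
f 63 64 59
f 47 59 68
f 59 48 69
f 68 69 54
f 59 69 68
f 47 68 80
f 68 54 83
f 80 83 57
f 68 83 80
f 47 80 84
f 80 57 88
f 84 88 58
f 80 88 84
f 48 64 75
f 64 52 78
f 75 78 56
f 64 78 75
f 52 87 65
f 87 58 86
f 65 86 51
f 87 86 65
f 58 88 85
f 88 57 81
f 85 81 49
f 88 81 85
f 57 83 82
f 83 54 70
f 82 70 53
f 83 70 82
f 54 69 74
f 69 48 71
f 74 71 55
f 69 71 74
f 50 76 62
f 76 56 77
f 62 77 51
f 76 77 62
f 50 62 60
f 62 51 61
f 60 61 49
f 62 61 60
f 50 60 67
f 60 49 66
f 67 66 53
f 60 66 67
f 50 67 72
f 67 53 73
f 72 73 55
f 67 73 72
f 50 72 76
f 72 55 79
f 76 79 56
f 72 79 76
f 51 77 65
f 77 56 78
f 65 78 52
f 77 78 65
f 49 61 85
f 61 51 86
f 85 86 58
f 61 86 85
f 53 66 82
f 66 49 81
f 82 81 57
f 66 81 82
f 55 73 74
f 73 53 70
f 74 70 54
f 73 70 74
f 56 79 75
f 79 55 71
f 75 71 48
f 79 71 75
f 90 89 92
f 90 92 91
f 92 89 93
f 92 93 91
f 93 89 94
f 93 94 91
f 94 89 95
f 94 95 91
f 95 89 96
f 95 96 91
f 96 89 97
f 96 97 91
f 97 89 98
f 97 98 91
f 98 89 90
f 98 90 91



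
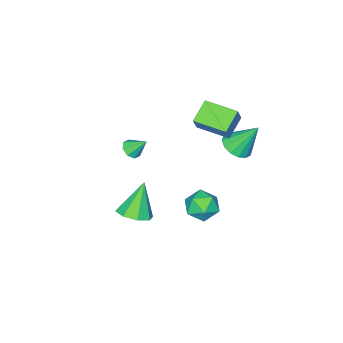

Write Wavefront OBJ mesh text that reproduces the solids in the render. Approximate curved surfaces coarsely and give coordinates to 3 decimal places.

v -1.063 0.418 -3.393
v -0.126 0.214 -2.989
v -1.354 -1.234 -3.551
v -0.417 -1.438 -3.147
v -1.166 -1.035 -2.547
v -0.986 -0.014 -2.449
v -0.494 -1.006 -4.091
v -0.314 0.015 -3.993
v 0.226 -0.666 -3.42
v -0.19 -0.684 -2.466
v -1.29 -0.336 -4.074
v -1.706 -0.354 -3.12
v -3.369 -0.474 0.046
v -2.5 -0.581 0.386
v -3.911 0.494 1.734
v -2.49 -0.157 0.146
v -2.716 0.181 -0.12
v -3.117 0.344 -0.342
v -3.586 0.288 -0.46
v -3.997 0.027 -0.443
v -4.239 -0.367 -0.294
v -4.249 -0.791 -0.054
v -4.023 -1.129 0.212
v -3.622 -1.292 0.434
v -3.153 -1.236 0.552
v -2.742 -0.975 0.534
v -2.819 -1.989 2.671
v -2.245 -1.737 3.682
v -3.324 -0.195 2.512
v -2.749 0.056 3.523
v -1.611 -1.716 1.917
v -1.036 -1.465 2.928
v -2.115 0.077 1.758
v -1.541 0.329 2.769
v 3.491 -1.302 -1.557
v 4.029 -0.548 -1.209
v 2.549 -1.478 0.277
v 3.378 -0.319 -1.521
v 2.793 -0.666 -1.855
v 2.617 -1.386 -2.014
v 2.953 -2.056 -1.906
v 3.604 -2.285 -1.593
v 4.189 -1.938 -1.26
v 4.365 -1.218 -1.1
v 1.612 -3.266 1.272
v 2.142 -3.374 1.575
v 1.288 -2.514 2.108
v 2.179 -3.015 1.267
v 1.885 -2.803 0.962
v 1.43 -2.862 0.838
v 1.082 -3.157 0.969
v 1.045 -3.516 1.277
v 1.34 -3.728 1.582
v 1.794 -3.67 1.706
f 1 12 6
f 1 6 2
f 1 2 8
f 1 8 11
f 1 11 12
f 2 6 10
f 6 12 5
f 12 11 3
f 11 8 7
f 8 2 9
f 4 10 5
f 4 5 3
f 4 3 7
f 4 7 9
f 4 9 10
f 5 10 6
f 3 5 12
f 7 3 11
f 9 7 8
f 10 9 2
f 14 13 16
f 14 16 15
f 16 13 17
f 16 17 15
f 17 13 18
f 17 18 15
f 18 13 19
f 18 19 15
f 19 13 20
f 19 20 15
f 20 13 21
f 20 21 15
f 21 13 22
f 21 22 15
f 22 13 23
f 22 23 15
f 23 13 24
f 23 24 15
f 24 13 25
f 24 25 15
f 25 13 26
f 25 26 15
f 26 13 14
f 26 14 15
f 28 30 27
f 31 28 27
f 27 30 29
f 29 31 27
f 28 34 30
f 32 28 31
f 32 34 28
f 30 34 29
f 33 31 29
f 29 34 33
f 33 32 31
f 34 32 33
f 36 35 38
f 36 38 37
f 38 35 39
f 38 39 37
f 39 35 40
f 39 40 37
f 40 35 41
f 40 41 37
f 41 35 42
f 41 42 37
f 42 35 43
f 42 43 37
f 43 35 44
f 43 44 37
f 44 35 36
f 44 36 37
f 46 45 48
f 46 48 47
f 48 45 49
f 48 49 47
f 49 45 50
f 49 50 47
f 50 45 51
f 50 51 47
f 51 45 52
f 51 52 47
f 52 45 53
f 52 53 47
f 53 45 54
f 53 54 47
f 54 45 46
f 54 46 47



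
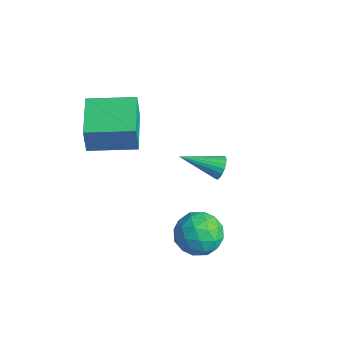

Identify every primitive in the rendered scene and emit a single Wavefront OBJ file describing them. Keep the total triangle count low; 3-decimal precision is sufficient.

v -0.251 2.697 -3.86
v 0.146 2.581 -3.497
v -1.249 1.403 -3.18
v 0.022 2.736 -3.384
v -0.149 2.885 -3.353
v -0.338 3.001 -3.409
v -0.512 3.064 -3.544
v -0.64 3.064 -3.733
v -0.702 3.001 -3.944
v -0.685 2.885 -4.14
v -0.593 2.736 -4.288
v -0.442 2.581 -4.362
v -0.258 2.446 -4.349
v -0.073 2.354 -4.251
v 0.082 2.322 -4.086
v 0.179 2.354 -3.881
v 0.202 2.446 -3.673
v 3.028 0.387 -3.124
v 3.606 -0.307 -3.574
v 1.754 -0.633 -3.186
v 2.332 -1.327 -3.636
v 2.492 -1.087 -2.669
v 3.28 -0.456 -2.631
v 2.08 -0.484 -4.129
v 2.868 0.147 -4.091
v 3.02 -0.846 -4.195
v 3.275 -1.218 -3.293
v 2.085 0.278 -3.467
v 2.34 -0.094 -2.565
v 3.429 0.13 -3.344
v 1.931 -1.07 -3.416
v 2.026 -0.928 -2.848
v 2.365 -1.336 -3.112
v 3.237 0.042 -2.789
v 3.577 -0.366 -3.054
v 2.922 -0.824 -2.521
v 1.783 -0.574 -3.706
v 2.123 -0.982 -3.971
v 2.995 0.396 -3.648
v 3.334 -0.012 -3.912
v 2.438 -0.116 -4.239
v 3.424 -0.595 -3.973
v 2.675 -1.195 -4.01
v 2.527 -0.699 -4.3
v 2.99 -0.328 -4.277
v 3.574 -0.814 -3.443
v 2.825 -1.414 -3.479
v 2.919 -1.272 -2.91
v 3.382 -0.902 -2.888
v 3.23 -1.131 -3.808
v 2.535 0.474 -3.281
v 1.786 -0.126 -3.317
v 1.978 -0.038 -3.872
v 2.441 0.332 -3.85
v 2.685 0.255 -2.75
v 1.936 -0.345 -2.787
v 2.37 -0.612 -2.483
v 2.833 -0.241 -2.46
v 2.13 0.191 -2.952
v -2.359 -1.954 0.528
v -2.318 -2.082 1.771
v -1.24 -0.399 0.65
v -1.199 -0.526 1.893
v -0.841 -3.034 0.367
v -0.8 -3.161 1.61
v 0.278 -1.478 0.489
v 0.319 -1.606 1.732
f 2 1 4
f 2 4 3
f 4 1 5
f 4 5 3
f 5 1 6
f 5 6 3
f 6 1 7
f 6 7 3
f 7 1 8
f 7 8 3
f 8 1 9
f 8 9 3
f 9 1 10
f 9 10 3
f 10 1 11
f 10 11 3
f 11 1 12
f 11 12 3
f 12 1 13
f 12 13 3
f 13 1 14
f 13 14 3
f 14 1 15
f 14 15 3
f 15 1 16
f 15 16 3
f 16 1 17
f 16 17 3
f 17 1 2
f 17 2 3
f 18 55 34
f 55 29 58
f 34 58 23
f 55 58 34
f 18 34 30
f 34 23 35
f 30 35 19
f 34 35 30
f 18 30 39
f 30 19 40
f 39 40 25
f 30 40 39
f 18 39 51
f 39 25 54
f 51 54 28
f 39 54 51
f 18 51 55
f 51 28 59
f 55 59 29
f 51 59 55
f 19 35 46
f 35 23 49
f 46 49 27
f 35 49 46
f 23 58 36
f 58 29 57
f 36 57 22
f 58 57 36
f 29 59 56
f 59 28 52
f 56 52 20
f 59 52 56
f 28 54 53
f 54 25 41
f 53 41 24
f 54 41 53
f 25 40 45
f 40 19 42
f 45 42 26
f 40 42 45
f 21 47 33
f 47 27 48
f 33 48 22
f 47 48 33
f 21 33 31
f 33 22 32
f 31 32 20
f 33 32 31
f 21 31 38
f 31 20 37
f 38 37 24
f 31 37 38
f 21 38 43
f 38 24 44
f 43 44 26
f 38 44 43
f 21 43 47
f 43 26 50
f 47 50 27
f 43 50 47
f 22 48 36
f 48 27 49
f 36 49 23
f 48 49 36
f 20 32 56
f 32 22 57
f 56 57 29
f 32 57 56
f 24 37 53
f 37 20 52
f 53 52 28
f 37 52 53
f 26 44 45
f 44 24 41
f 45 41 25
f 44 41 45
f 27 50 46
f 50 26 42
f 46 42 19
f 50 42 46
f 61 63 60
f 64 61 60
f 60 63 62
f 62 64 60
f 61 67 63
f 65 61 64
f 65 67 61
f 63 67 62
f 66 64 62
f 62 67 66
f 66 65 64
f 67 65 66



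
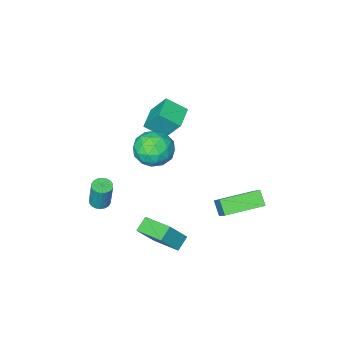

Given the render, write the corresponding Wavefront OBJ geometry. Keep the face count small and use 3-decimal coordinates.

v -1.522 -3.035 1.342
v -1.91 -2.194 2.696
v -0.511 -2.188 1.105
v -0.899 -1.347 2.459
v -0.701 -3.813 2.061
v -1.089 -2.972 3.415
v 0.31 -2.966 1.824
v -0.078 -2.125 3.178
v 3.271 -2.585 -2.576
v 3.806 -2.748 -2.554
v 3.844 -2.397 -0.921
v 3.309 -2.235 -0.944
v 3.824 -2.505 -2.606
v 3.863 -2.154 -0.974
v 3.733 -2.278 -2.653
v 3.771 -1.927 -1.021
v 3.55 -2.112 -2.684
v 3.588 -1.761 -1.052
v 3.311 -2.039 -2.694
v 3.35 -1.689 -1.062
v 3.065 -2.075 -2.681
v 3.103 -1.725 -1.049
v 2.86 -2.212 -2.647
v 2.898 -1.861 -1.014
v 2.736 -2.423 -2.599
v 2.774 -2.072 -0.966
v 2.717 -2.666 -2.546
v 2.756 -2.315 -0.914
v 2.809 -2.893 -2.499
v 2.847 -2.542 -0.867
v 2.992 -3.059 -2.468
v 3.03 -2.708 -0.836
v 3.23 -3.131 -2.458
v 3.269 -2.781 -0.826
v 3.477 -3.095 -2.471
v 3.515 -2.745 -0.839
v 3.682 -2.959 -2.506
v 3.72 -2.608 -0.873
v 1.488 0.537 -3.165
v 2.451 0.445 -1.865
v 1.133 2.228 -2.783
v 2.095 2.137 -1.483
v 2.205 0.803 -3.677
v 3.167 0.712 -2.377
v 1.849 2.495 -3.295
v 2.812 2.403 -1.995
v -3.361 2.165 -2.781
v -3.503 1.483 -2.106
v -2.784 3.464 -1.345
v -2.926 2.782 -0.671
v -1.334 1.518 -3.009
v -1.476 0.836 -2.335
v -0.757 2.817 -1.574
v -0.899 2.135 -0.899
v 1.425 1.262 4.381
v 2.412 1.716 4.129
v 1.828 -0.176 3.371
v 2.815 0.278 3.119
v 2.613 -0.076 4.156
v 2.364 0.813 4.781
v 1.876 0.727 2.719
v 1.627 1.616 3.344
v 2.69 1.385 3.102
v 3.146 0.889 3.99
v 1.094 0.651 3.51
v 1.55 0.155 4.398
v 1.883 1.615 4.344
v 2.357 -0.075 3.156
v 2.238 -0.283 3.766
v 2.818 -0.017 3.618
v 1.855 1.084 4.727
v 2.435 1.351 4.579
v 2.553 0.298 4.595
v 1.805 0.189 2.921
v 2.385 0.456 2.773
v 1.422 1.557 3.882
v 2.002 1.823 3.734
v 1.687 1.242 2.905
v 2.627 1.688 3.592
v 2.864 0.842 2.998
v 2.312 1.106 2.763
v 2.166 1.629 3.131
v 2.894 1.396 4.114
v 3.131 0.55 3.52
v 3.012 0.342 4.13
v 2.866 0.865 4.497
v 3.058 1.201 3.51
v 1.109 0.99 3.98
v 1.346 0.144 3.386
v 1.374 0.675 3.003
v 1.228 1.198 3.37
v 1.376 0.698 4.502
v 1.613 -0.148 3.908
v 2.074 -0.089 4.369
v 1.928 0.434 4.737
v 1.182 0.339 3.99
f 2 4 1
f 5 2 1
f 1 4 3
f 3 5 1
f 2 8 4
f 6 2 5
f 6 8 2
f 4 8 3
f 7 5 3
f 3 8 7
f 7 6 5
f 8 6 7
f 10 9 13
f 10 13 11
f 11 13 14
f 11 14 12
f 13 9 15
f 13 15 14
f 14 15 16
f 14 16 12
f 15 9 17
f 15 17 16
f 16 17 18
f 16 18 12
f 17 9 19
f 17 19 18
f 18 19 20
f 18 20 12
f 19 9 21
f 19 21 20
f 20 21 22
f 20 22 12
f 21 9 23
f 21 23 22
f 22 23 24
f 22 24 12
f 23 9 25
f 23 25 24
f 24 25 26
f 24 26 12
f 25 9 27
f 25 27 26
f 26 27 28
f 26 28 12
f 27 9 29
f 27 29 28
f 28 29 30
f 28 30 12
f 29 9 31
f 29 31 30
f 30 31 32
f 30 32 12
f 31 9 33
f 31 33 32
f 32 33 34
f 32 34 12
f 33 9 35
f 33 35 34
f 34 35 36
f 34 36 12
f 35 9 37
f 35 37 36
f 36 37 38
f 36 38 12
f 37 9 10
f 37 10 38
f 38 10 11
f 38 11 12
f 40 42 39
f 43 40 39
f 39 42 41
f 41 43 39
f 40 46 42
f 44 40 43
f 44 46 40
f 42 46 41
f 45 43 41
f 41 46 45
f 45 44 43
f 46 44 45
f 48 50 47
f 51 48 47
f 47 50 49
f 49 51 47
f 48 54 50
f 52 48 51
f 52 54 48
f 50 54 49
f 53 51 49
f 49 54 53
f 53 52 51
f 54 52 53
f 55 92 71
f 92 66 95
f 71 95 60
f 92 95 71
f 55 71 67
f 71 60 72
f 67 72 56
f 71 72 67
f 55 67 76
f 67 56 77
f 76 77 62
f 67 77 76
f 55 76 88
f 76 62 91
f 88 91 65
f 76 91 88
f 55 88 92
f 88 65 96
f 92 96 66
f 88 96 92
f 56 72 83
f 72 60 86
f 83 86 64
f 72 86 83
f 60 95 73
f 95 66 94
f 73 94 59
f 95 94 73
f 66 96 93
f 96 65 89
f 93 89 57
f 96 89 93
f 65 91 90
f 91 62 78
f 90 78 61
f 91 78 90
f 62 77 82
f 77 56 79
f 82 79 63
f 77 79 82
f 58 84 70
f 84 64 85
f 70 85 59
f 84 85 70
f 58 70 68
f 70 59 69
f 68 69 57
f 70 69 68
f 58 68 75
f 68 57 74
f 75 74 61
f 68 74 75
f 58 75 80
f 75 61 81
f 80 81 63
f 75 81 80
f 58 80 84
f 80 63 87
f 84 87 64
f 80 87 84
f 59 85 73
f 85 64 86
f 73 86 60
f 85 86 73
f 57 69 93
f 69 59 94
f 93 94 66
f 69 94 93
f 61 74 90
f 74 57 89
f 90 89 65
f 74 89 90
f 63 81 82
f 81 61 78
f 82 78 62
f 81 78 82
f 64 87 83
f 87 63 79
f 83 79 56
f 87 79 83



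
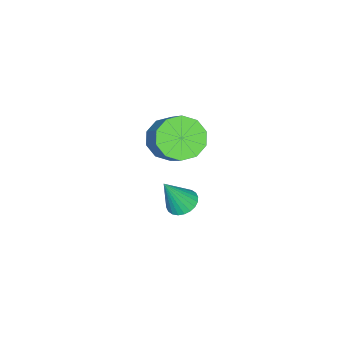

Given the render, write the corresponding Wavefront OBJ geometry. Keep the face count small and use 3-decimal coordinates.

v 2.216 3.384 -1.207
v 2.687 3.343 -1.425
v 2.704 3.056 -0.093
v 2.687 3.538 -1.368
v 2.615 3.709 -1.286
v 2.482 3.831 -1.192
v 2.309 3.885 -1.101
v 2.122 3.862 -1.025
v 1.95 3.767 -0.978
v 1.817 3.614 -0.965
v 1.746 3.425 -0.99
v 1.746 3.231 -1.047
v 1.818 3.059 -1.129
v 1.95 2.938 -1.223
v 2.123 2.884 -1.314
v 2.31 2.906 -1.389
v 2.483 3.001 -1.437
v 2.615 3.155 -1.449
v 2.328 3.067 1.721
v 2.962 2.939 1.34
v 3.785 3.805 2.419
v 3.152 3.933 2.799
v 2.771 3.327 1.174
v 3.595 4.193 2.253
v 2.411 3.616 1.216
v 3.235 4.482 2.295
v 2.02 3.695 1.452
v 2.843 4.561 2.53
v 1.746 3.535 1.789
v 2.57 4.401 2.868
v 1.695 3.195 2.101
v 2.518 4.061 3.18
v 1.885 2.807 2.267
v 2.709 3.673 3.346
v 2.245 2.518 2.225
v 3.069 3.384 3.304
v 2.637 2.439 1.99
v 3.46 3.305 3.068
v 2.91 2.599 1.652
v 3.734 3.465 2.731
f 2 1 4
f 2 4 3
f 4 1 5
f 4 5 3
f 5 1 6
f 5 6 3
f 6 1 7
f 6 7 3
f 7 1 8
f 7 8 3
f 8 1 9
f 8 9 3
f 9 1 10
f 9 10 3
f 10 1 11
f 10 11 3
f 11 1 12
f 11 12 3
f 12 1 13
f 12 13 3
f 13 1 14
f 13 14 3
f 14 1 15
f 14 15 3
f 15 1 16
f 15 16 3
f 16 1 17
f 16 17 3
f 17 1 18
f 17 18 3
f 18 1 2
f 18 2 3
f 20 19 23
f 20 23 21
f 21 23 24
f 21 24 22
f 23 19 25
f 23 25 24
f 24 25 26
f 24 26 22
f 25 19 27
f 25 27 26
f 26 27 28
f 26 28 22
f 27 19 29
f 27 29 28
f 28 29 30
f 28 30 22
f 29 19 31
f 29 31 30
f 30 31 32
f 30 32 22
f 31 19 33
f 31 33 32
f 32 33 34
f 32 34 22
f 33 19 35
f 33 35 34
f 34 35 36
f 34 36 22
f 35 19 37
f 35 37 36
f 36 37 38
f 36 38 22
f 37 19 39
f 37 39 38
f 38 39 40
f 38 40 22
f 39 19 20
f 39 20 40
f 40 20 21
f 40 21 22



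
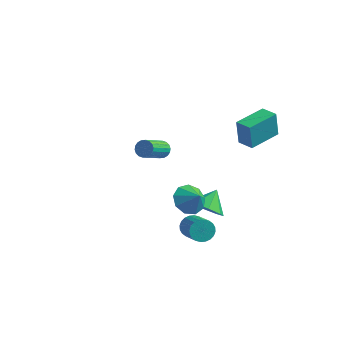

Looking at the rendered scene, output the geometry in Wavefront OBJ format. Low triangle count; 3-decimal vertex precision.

v -3.575 4.662 -2.92
v -3.035 4.754 -2.701
v -3.165 3.191 -1.72
v -3.705 3.098 -1.94
v -3.19 4.876 -2.528
v -3.321 3.313 -1.547
v -3.422 4.955 -2.432
v -3.552 3.392 -1.451
v -3.683 4.976 -2.433
v -3.814 3.413 -1.452
v -3.924 4.935 -2.531
v -4.054 3.372 -1.55
v -4.095 4.84 -2.706
v -4.225 3.276 -1.725
v -4.163 4.709 -2.923
v -4.293 3.146 -1.942
v -4.115 4.569 -3.14
v -4.245 3.006 -2.159
v -3.959 4.447 -3.313
v -4.09 2.884 -2.332
v -3.728 4.368 -3.409
v -3.858 2.805 -2.428
v -3.466 4.347 -3.408
v -3.597 2.784 -2.427
v -3.226 4.388 -3.31
v -3.356 2.825 -2.329
v -3.055 4.484 -3.135
v -3.185 2.92 -2.154
v -2.987 4.614 -2.918
v -3.117 3.051 -1.937
v 1.828 -1.115 -3.304
v 2.245 -1.033 -3.86
v 3.329 -1.884 -3.173
v 2.912 -1.965 -2.616
v 2.317 -0.818 -3.708
v 3.401 -1.669 -3.02
v 2.314 -0.648 -3.494
v 3.398 -1.499 -2.806
v 2.238 -0.55 -3.251
v 3.322 -1.4 -2.564
v 2.099 -0.537 -3.016
v 3.183 -1.388 -2.329
v 1.919 -0.612 -2.825
v 3.003 -1.463 -2.138
v 1.725 -0.764 -2.707
v 2.809 -1.614 -2.019
v 1.547 -0.969 -2.679
v 2.631 -1.82 -1.992
v 1.411 -1.196 -2.747
v 2.495 -2.047 -2.06
v 1.339 -1.411 -2.9
v 2.423 -2.262 -2.212
v 1.342 -1.581 -3.114
v 2.426 -2.432 -2.426
v 1.418 -1.68 -3.356
v 2.502 -2.53 -2.669
v 1.557 -1.692 -3.591
v 2.641 -2.543 -2.904
v 1.737 -1.617 -3.782
v 2.821 -2.468 -3.095
v 1.931 -1.466 -3.901
v 3.015 -2.316 -3.213
v 2.109 -1.26 -3.928
v 3.193 -2.111 -3.241
v 2.364 2.655 1.091
v 2.245 2.573 2.654
v 2.883 4.529 1.229
v 2.764 4.447 2.792
v 3.296 2.393 1.148
v 3.177 2.311 2.711
v 3.815 4.267 1.286
v 3.696 4.185 2.849
v 2.924 -1.687 -1.089
v 3.443 -2.3 -0.478
v 3.016 -0.733 -0.211
v 3.901 -1.903 -0.958
v 3.787 -1.379 -1.514
v 3.166 -1.036 -1.822
v 2.404 -1.073 -1.7
v 1.946 -1.471 -1.221
v 2.061 -1.994 -0.664
v 2.681 -2.338 -0.356
v 2.643 -2.834 0.267
v 3.196 -3.159 -0.406
v 3.377 -3.046 0.973
v 3.297 -2.537 -0.324
v 3.092 -2.053 0.035
v 2.677 -1.935 0.502
v 2.246 -2.237 0.859
v 2.001 -2.819 0.939
v 2.056 -3.407 0.705
v 2.386 -3.728 0.265
v 2.837 -3.63 -0.173
f 2 1 5
f 2 5 3
f 3 5 6
f 3 6 4
f 5 1 7
f 5 7 6
f 6 7 8
f 6 8 4
f 7 1 9
f 7 9 8
f 8 9 10
f 8 10 4
f 9 1 11
f 9 11 10
f 10 11 12
f 10 12 4
f 11 1 13
f 11 13 12
f 12 13 14
f 12 14 4
f 13 1 15
f 13 15 14
f 14 15 16
f 14 16 4
f 15 1 17
f 15 17 16
f 16 17 18
f 16 18 4
f 17 1 19
f 17 19 18
f 18 19 20
f 18 20 4
f 19 1 21
f 19 21 20
f 20 21 22
f 20 22 4
f 21 1 23
f 21 23 22
f 22 23 24
f 22 24 4
f 23 1 25
f 23 25 24
f 24 25 26
f 24 26 4
f 25 1 27
f 25 27 26
f 26 27 28
f 26 28 4
f 27 1 29
f 27 29 28
f 28 29 30
f 28 30 4
f 29 1 2
f 29 2 30
f 30 2 3
f 30 3 4
f 32 31 35
f 32 35 33
f 33 35 36
f 33 36 34
f 35 31 37
f 35 37 36
f 36 37 38
f 36 38 34
f 37 31 39
f 37 39 38
f 38 39 40
f 38 40 34
f 39 31 41
f 39 41 40
f 40 41 42
f 40 42 34
f 41 31 43
f 41 43 42
f 42 43 44
f 42 44 34
f 43 31 45
f 43 45 44
f 44 45 46
f 44 46 34
f 45 31 47
f 45 47 46
f 46 47 48
f 46 48 34
f 47 31 49
f 47 49 48
f 48 49 50
f 48 50 34
f 49 31 51
f 49 51 50
f 50 51 52
f 50 52 34
f 51 31 53
f 51 53 52
f 52 53 54
f 52 54 34
f 53 31 55
f 53 55 54
f 54 55 56
f 54 56 34
f 55 31 57
f 55 57 56
f 56 57 58
f 56 58 34
f 57 31 59
f 57 59 58
f 58 59 60
f 58 60 34
f 59 31 61
f 59 61 60
f 60 61 62
f 60 62 34
f 61 31 63
f 61 63 62
f 62 63 64
f 62 64 34
f 63 31 32
f 63 32 64
f 64 32 33
f 64 33 34
f 66 68 65
f 69 66 65
f 65 68 67
f 67 69 65
f 66 72 68
f 70 66 69
f 70 72 66
f 68 72 67
f 71 69 67
f 67 72 71
f 71 70 69
f 72 70 71
f 74 73 76
f 74 76 75
f 76 73 77
f 76 77 75
f 77 73 78
f 77 78 75
f 78 73 79
f 78 79 75
f 79 73 80
f 79 80 75
f 80 73 81
f 80 81 75
f 81 73 82
f 81 82 75
f 82 73 74
f 82 74 75
f 84 83 86
f 84 86 85
f 86 83 87
f 86 87 85
f 87 83 88
f 87 88 85
f 88 83 89
f 88 89 85
f 89 83 90
f 89 90 85
f 90 83 91
f 90 91 85
f 91 83 92
f 91 92 85
f 92 83 93
f 92 93 85
f 93 83 84
f 93 84 85



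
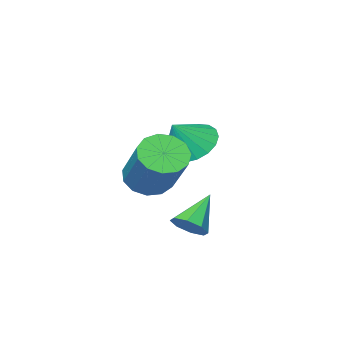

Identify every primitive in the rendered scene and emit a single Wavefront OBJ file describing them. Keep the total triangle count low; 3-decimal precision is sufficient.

v 0.217 1.937 -4.223
v 0.532 2.259 -3.783
v -0.817 1.623 -3.257
v 0.22 2.535 -4.026
v -0.093 2.461 -4.385
v -0.225 2.08 -4.649
v -0.098 1.615 -4.664
v 0.214 1.339 -4.421
v 0.527 1.413 -4.062
v 0.659 1.794 -3.798
v 0.492 0.313 -2.594
v 1.122 -0.152 -2.352
v 1.618 1.281 -0.885
v 0.988 1.747 -1.126
v 1.286 0.128 -2.681
v 1.782 1.561 -1.214
v 1.198 0.467 -2.982
v 1.693 1.9 -1.515
v 0.885 0.757 -3.16
v 1.381 2.19 -1.693
v 0.448 0.907 -3.158
v 0.944 2.34 -1.691
v 0.025 0.868 -2.977
v 0.521 2.301 -1.51
v -0.25 0.653 -2.674
v 0.246 2.086 -1.207
v -0.289 0.33 -2.345
v 0.207 1.763 -0.878
v -0.08 0.002 -2.096
v 0.416 1.435 -0.629
v 0.31 -0.227 -2.004
v 0.806 1.206 -0.537
v 0.759 -0.284 -2.1
v 1.255 1.149 -0.633
v -2.593 -1.593 -2.458
v -1.975 -1.123 -3.023
v -1.747 -1.507 -1.462
v -2.207 -0.807 -2.853
v -2.516 -0.647 -2.605
v -2.84 -0.674 -2.327
v -3.115 -0.883 -2.076
v -3.286 -1.233 -1.9
v -3.321 -1.654 -1.835
v -3.211 -2.062 -1.893
v -2.979 -2.378 -2.064
v -2.67 -2.538 -2.312
v -2.346 -2.511 -2.589
v -2.071 -2.302 -2.841
v -1.9 -1.952 -3.016
v -1.865 -1.532 -3.081
f 2 1 4
f 2 4 3
f 4 1 5
f 4 5 3
f 5 1 6
f 5 6 3
f 6 1 7
f 6 7 3
f 7 1 8
f 7 8 3
f 8 1 9
f 8 9 3
f 9 1 10
f 9 10 3
f 10 1 2
f 10 2 3
f 12 11 15
f 12 15 13
f 13 15 16
f 13 16 14
f 15 11 17
f 15 17 16
f 16 17 18
f 16 18 14
f 17 11 19
f 17 19 18
f 18 19 20
f 18 20 14
f 19 11 21
f 19 21 20
f 20 21 22
f 20 22 14
f 21 11 23
f 21 23 22
f 22 23 24
f 22 24 14
f 23 11 25
f 23 25 24
f 24 25 26
f 24 26 14
f 25 11 27
f 25 27 26
f 26 27 28
f 26 28 14
f 27 11 29
f 27 29 28
f 28 29 30
f 28 30 14
f 29 11 31
f 29 31 30
f 30 31 32
f 30 32 14
f 31 11 33
f 31 33 32
f 32 33 34
f 32 34 14
f 33 11 12
f 33 12 34
f 34 12 13
f 34 13 14
f 36 35 38
f 36 38 37
f 38 35 39
f 38 39 37
f 39 35 40
f 39 40 37
f 40 35 41
f 40 41 37
f 41 35 42
f 41 42 37
f 42 35 43
f 42 43 37
f 43 35 44
f 43 44 37
f 44 35 45
f 44 45 37
f 45 35 46
f 45 46 37
f 46 35 47
f 46 47 37
f 47 35 48
f 47 48 37
f 48 35 49
f 48 49 37
f 49 35 50
f 49 50 37
f 50 35 36
f 50 36 37



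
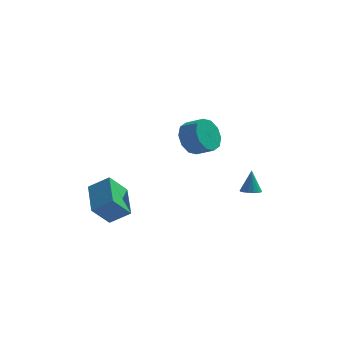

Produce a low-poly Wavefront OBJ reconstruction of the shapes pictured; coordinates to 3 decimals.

v 3.651 3.351 -3.853
v 4.225 3.483 -3.893
v 3.649 3.769 -2.507
v 4.096 3.722 -3.967
v 3.864 3.877 -4.016
v 3.584 3.911 -4.027
v 3.32 3.817 -3.998
v 3.131 3.617 -3.937
v 3.061 3.355 -3.856
v 3.127 3.093 -3.774
v 3.313 2.89 -3.711
v 3.576 2.792 -3.68
v 3.857 2.823 -3.689
v 4.09 2.975 -3.736
v 4.223 3.213 -3.809
v 0.926 -0.541 1.698
v 1.24 -0.958 0.799
v 2.148 -1.317 1.283
v 1.834 -0.899 2.182
v 1.463 -0.356 0.827
v 2.371 -0.715 1.311
v 1.481 0.175 1.187
v 2.389 -0.183 1.672
v 1.287 0.434 1.743
v 2.195 0.075 2.227
v 0.955 0.32 2.281
v 1.863 -0.039 2.766
v 0.612 -0.123 2.597
v 1.52 -0.482 3.081
v 0.389 -0.725 2.569
v 1.297 -1.084 3.053
v 0.371 -1.257 2.208
v 1.279 -1.615 2.693
v 0.565 -1.515 1.653
v 1.473 -1.874 2.137
v 0.897 -1.401 1.114
v 1.805 -1.76 1.599
v -2.413 -4.546 -0.935
v -2.871 -2.735 -0.22
v -3.489 -4.53 -1.666
v -3.947 -2.719 -0.951
v -1.633 -3.901 -2.069
v -2.091 -2.09 -1.354
v -2.709 -3.885 -2.8
v -3.167 -2.074 -2.085
f 2 1 4
f 2 4 3
f 4 1 5
f 4 5 3
f 5 1 6
f 5 6 3
f 6 1 7
f 6 7 3
f 7 1 8
f 7 8 3
f 8 1 9
f 8 9 3
f 9 1 10
f 9 10 3
f 10 1 11
f 10 11 3
f 11 1 12
f 11 12 3
f 12 1 13
f 12 13 3
f 13 1 14
f 13 14 3
f 14 1 15
f 14 15 3
f 15 1 2
f 15 2 3
f 17 16 20
f 17 20 18
f 18 20 21
f 18 21 19
f 20 16 22
f 20 22 21
f 21 22 23
f 21 23 19
f 22 16 24
f 22 24 23
f 23 24 25
f 23 25 19
f 24 16 26
f 24 26 25
f 25 26 27
f 25 27 19
f 26 16 28
f 26 28 27
f 27 28 29
f 27 29 19
f 28 16 30
f 28 30 29
f 29 30 31
f 29 31 19
f 30 16 32
f 30 32 31
f 31 32 33
f 31 33 19
f 32 16 34
f 32 34 33
f 33 34 35
f 33 35 19
f 34 16 36
f 34 36 35
f 35 36 37
f 35 37 19
f 36 16 17
f 36 17 37
f 37 17 18
f 37 18 19
f 39 41 38
f 42 39 38
f 38 41 40
f 40 42 38
f 39 45 41
f 43 39 42
f 43 45 39
f 41 45 40
f 44 42 40
f 40 45 44
f 44 43 42
f 45 43 44



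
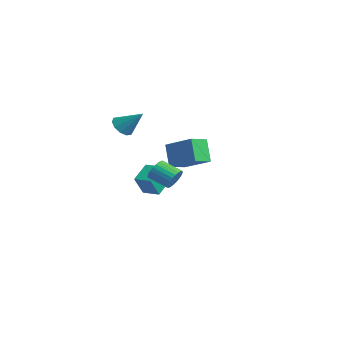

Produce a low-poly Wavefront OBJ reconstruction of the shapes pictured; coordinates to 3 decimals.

v -2.705 -0.452 1.95
v -2.18 -0.51 1.522
v -1.835 0.212 2.93
v -2.371 -0.144 1.444
v -2.69 0.104 1.559
v -3.015 0.14 1.823
v -3.221 -0.05 2.136
v -3.231 -0.394 2.377
v -3.04 -0.76 2.456
v -2.721 -1.008 2.34
v -2.396 -1.044 2.076
v -2.19 -0.854 1.764
v -3.458 1.693 -2.198
v -3.23 1.091 -1.092
v -2.624 2.141 -2.126
v -2.395 1.539 -1.02
v -2.905 0.761 -2.82
v -2.676 0.159 -1.714
v -2.07 1.209 -2.748
v -1.842 0.607 -1.642
v -3.244 2.21 0.068
v -1.754 2.837 0.837
v -3.52 3.24 -0.238
v -2.03 3.868 0.53
v -2.53 2.032 -1.17
v -1.04 2.66 -0.402
v -2.806 3.063 -1.477
v -1.316 3.69 -0.708
v 4.042 -1.282 0.854
v 4.403 -1.447 1.291
v 3.579 -2.003 1.762
v 3.218 -1.838 1.326
v 4.318 -1.25 1.375
v 3.494 -1.806 1.846
v 4.192 -1.058 1.379
v 3.367 -1.614 1.851
v 4.042 -0.9 1.304
v 3.218 -1.456 1.775
v 3.893 -0.801 1.16
v 3.068 -1.356 1.632
v 3.766 -0.774 0.97
v 2.942 -1.329 1.441
v 3.681 -0.825 0.762
v 2.857 -1.38 1.233
v 3.651 -0.945 0.568
v 2.827 -1.501 1.039
v 3.681 -1.117 0.418
v 2.857 -1.673 0.889
v 3.766 -1.314 0.334
v 2.942 -1.87 0.805
v 3.893 -1.506 0.329
v 3.068 -2.062 0.801
v 4.042 -1.664 0.405
v 3.218 -2.22 0.876
v 4.192 -1.764 0.548
v 3.367 -2.319 1.02
v 4.318 -1.791 0.739
v 3.494 -2.346 1.21
v 4.403 -1.74 0.947
v 3.579 -2.295 1.418
v 4.433 -1.619 1.141
v 3.609 -2.175 1.612
f 2 1 4
f 2 4 3
f 4 1 5
f 4 5 3
f 5 1 6
f 5 6 3
f 6 1 7
f 6 7 3
f 7 1 8
f 7 8 3
f 8 1 9
f 8 9 3
f 9 1 10
f 9 10 3
f 10 1 11
f 10 11 3
f 11 1 12
f 11 12 3
f 12 1 2
f 12 2 3
f 14 16 13
f 17 14 13
f 13 16 15
f 15 17 13
f 14 20 16
f 18 14 17
f 18 20 14
f 16 20 15
f 19 17 15
f 15 20 19
f 19 18 17
f 20 18 19
f 22 24 21
f 25 22 21
f 21 24 23
f 23 25 21
f 22 28 24
f 26 22 25
f 26 28 22
f 24 28 23
f 27 25 23
f 23 28 27
f 27 26 25
f 28 26 27
f 30 29 33
f 30 33 31
f 31 33 34
f 31 34 32
f 33 29 35
f 33 35 34
f 34 35 36
f 34 36 32
f 35 29 37
f 35 37 36
f 36 37 38
f 36 38 32
f 37 29 39
f 37 39 38
f 38 39 40
f 38 40 32
f 39 29 41
f 39 41 40
f 40 41 42
f 40 42 32
f 41 29 43
f 41 43 42
f 42 43 44
f 42 44 32
f 43 29 45
f 43 45 44
f 44 45 46
f 44 46 32
f 45 29 47
f 45 47 46
f 46 47 48
f 46 48 32
f 47 29 49
f 47 49 48
f 48 49 50
f 48 50 32
f 49 29 51
f 49 51 50
f 50 51 52
f 50 52 32
f 51 29 53
f 51 53 52
f 52 53 54
f 52 54 32
f 53 29 55
f 53 55 54
f 54 55 56
f 54 56 32
f 55 29 57
f 55 57 56
f 56 57 58
f 56 58 32
f 57 29 59
f 57 59 58
f 58 59 60
f 58 60 32
f 59 29 61
f 59 61 60
f 60 61 62
f 60 62 32
f 61 29 30
f 61 30 62
f 62 30 31
f 62 31 32



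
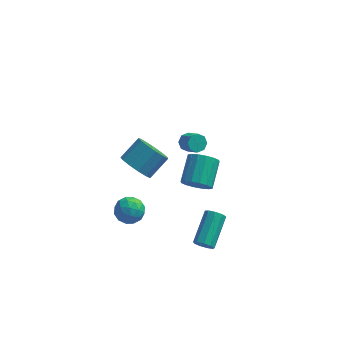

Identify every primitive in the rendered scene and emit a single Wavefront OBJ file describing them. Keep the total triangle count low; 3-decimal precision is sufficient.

v 1.331 3.996 -0.573
v 1.689 3.884 -0.989
v 2.247 3.271 -0.343
v 1.889 3.384 0.073
v 1.805 4.228 -0.762
v 2.362 3.616 -0.116
v 1.643 4.437 -0.424
v 2.201 3.825 0.222
v 1.299 4.387 -0.173
v 1.856 3.775 0.472
v 0.973 4.109 -0.157
v 1.531 3.496 0.489
v 0.858 3.764 -0.384
v 1.415 3.152 0.262
v 1.019 3.555 -0.722
v 1.577 2.943 -0.076
v 1.364 3.605 -0.972
v 1.921 2.993 -0.327
v -0.493 -2.51 0.773
v 0.035 -2.859 1.277
v -1.395 -3.401 1.103
v -0.867 -3.75 1.607
v -1.165 -3.016 1.777
v -0.608 -2.466 1.573
v -0.752 -3.794 0.807
v -0.195 -3.244 0.603
v -0.125 -3.652 1.299
v -0.38 -3.172 1.898
v -0.98 -3.088 0.482
v -1.235 -2.608 1.081
v -0.15 -2.607 0.996
v -1.21 -3.653 1.384
v -1.386 -3.222 1.484
v -1.075 -3.427 1.78
v -0.528 -2.376 1.17
v -0.217 -2.58 1.466
v -0.923 -2.673 1.76
v -1.143 -3.68 0.914
v -0.832 -3.884 1.21
v -0.285 -2.833 0.6
v 0.026 -3.038 0.896
v -0.437 -3.587 0.62
v 0.067 -3.278 1.305
v -0.464 -3.801 1.499
v -0.396 -3.827 1.029
v -0.068 -3.504 0.909
v -0.083 -2.995 1.657
v -0.614 -3.519 1.851
v -0.789 -3.088 1.951
v -0.461 -2.764 1.831
v -0.177 -3.461 1.67
v -0.746 -2.741 0.529
v -1.277 -3.265 0.723
v -0.899 -3.496 0.549
v -0.571 -3.172 0.429
v -0.896 -2.459 0.881
v -1.427 -2.982 1.075
v -1.292 -2.756 1.471
v -0.964 -2.433 1.351
v -1.183 -2.799 0.71
v -0.792 -0.217 1.52
v -0.077 -0.275 0.897
v 0.707 0.578 1.718
v -0.008 0.637 2.34
v -0.375 0.144 0.746
v 0.409 0.997 1.567
v -0.805 0.448 0.841
v -0.021 1.301 1.662
v -1.231 0.541 1.151
v -0.447 1.394 1.972
v -1.518 0.394 1.579
v -0.734 1.247 2.399
v -1.574 0.053 1.987
v -0.79 0.906 2.808
v -1.382 -0.374 2.247
v -0.598 0.479 3.068
v -1.003 -0.751 2.276
v -0.219 0.102 3.097
v -0.557 -0.958 2.065
v 0.228 -0.105 2.886
v -0.185 -0.929 1.681
v 0.599 -0.076 2.502
v -0.006 -0.675 1.245
v 0.778 0.178 2.066
v 2.444 -2.067 2.554
v 3.011 -1.844 2.036
v 3.203 -0.49 2.827
v 2.636 -0.713 3.346
v 2.657 -1.701 1.876
v 2.849 -0.347 2.667
v 2.246 -1.655 1.898
v 2.438 -0.301 2.689
v 1.888 -1.72 2.095
v 2.08 -0.366 2.887
v 1.679 -1.878 2.416
v 1.871 -0.524 3.207
v 1.675 -2.086 2.774
v 1.867 -0.732 3.565
v 1.877 -2.29 3.073
v 2.069 -0.936 3.864
v 2.231 -2.433 3.233
v 2.423 -1.079 4.024
v 2.642 -2.479 3.211
v 2.834 -1.125 4.002
v 3 -2.414 3.013
v 3.192 -1.06 3.805
v 3.209 -2.256 2.693
v 3.401 -0.902 3.484
v 3.213 -2.048 2.335
v 3.405 -0.694 3.126
v 2.974 -3.441 -0.943
v 3.422 -3.382 -1.256
v 3.814 -1.76 -0.391
v 3.366 -1.819 -0.077
v 3.125 -3.221 -1.423
v 3.518 -1.599 -0.558
v 2.758 -3.163 -1.366
v 3.151 -1.541 -0.5
v 2.492 -3.235 -1.11
v 2.884 -1.613 -0.245
v 2.451 -3.404 -0.776
v 2.843 -1.781 0.089
v 2.655 -3.589 -0.52
v 3.047 -1.967 0.345
v 3.008 -3.706 -0.462
v 3.4 -2.084 0.404
v 3.345 -3.698 -0.629
v 3.737 -2.076 0.237
v 3.508 -3.571 -0.942
v 3.901 -1.948 -0.077
f 2 1 5
f 2 5 3
f 3 5 6
f 3 6 4
f 5 1 7
f 5 7 6
f 6 7 8
f 6 8 4
f 7 1 9
f 7 9 8
f 8 9 10
f 8 10 4
f 9 1 11
f 9 11 10
f 10 11 12
f 10 12 4
f 11 1 13
f 11 13 12
f 12 13 14
f 12 14 4
f 13 1 15
f 13 15 14
f 14 15 16
f 14 16 4
f 15 1 17
f 15 17 16
f 16 17 18
f 16 18 4
f 17 1 2
f 17 2 18
f 18 2 3
f 18 3 4
f 19 56 35
f 56 30 59
f 35 59 24
f 56 59 35
f 19 35 31
f 35 24 36
f 31 36 20
f 35 36 31
f 19 31 40
f 31 20 41
f 40 41 26
f 31 41 40
f 19 40 52
f 40 26 55
f 52 55 29
f 40 55 52
f 19 52 56
f 52 29 60
f 56 60 30
f 52 60 56
f 20 36 47
f 36 24 50
f 47 50 28
f 36 50 47
f 24 59 37
f 59 30 58
f 37 58 23
f 59 58 37
f 30 60 57
f 60 29 53
f 57 53 21
f 60 53 57
f 29 55 54
f 55 26 42
f 54 42 25
f 55 42 54
f 26 41 46
f 41 20 43
f 46 43 27
f 41 43 46
f 22 48 34
f 48 28 49
f 34 49 23
f 48 49 34
f 22 34 32
f 34 23 33
f 32 33 21
f 34 33 32
f 22 32 39
f 32 21 38
f 39 38 25
f 32 38 39
f 22 39 44
f 39 25 45
f 44 45 27
f 39 45 44
f 22 44 48
f 44 27 51
f 48 51 28
f 44 51 48
f 23 49 37
f 49 28 50
f 37 50 24
f 49 50 37
f 21 33 57
f 33 23 58
f 57 58 30
f 33 58 57
f 25 38 54
f 38 21 53
f 54 53 29
f 38 53 54
f 27 45 46
f 45 25 42
f 46 42 26
f 45 42 46
f 28 51 47
f 51 27 43
f 47 43 20
f 51 43 47
f 62 61 65
f 62 65 63
f 63 65 66
f 63 66 64
f 65 61 67
f 65 67 66
f 66 67 68
f 66 68 64
f 67 61 69
f 67 69 68
f 68 69 70
f 68 70 64
f 69 61 71
f 69 71 70
f 70 71 72
f 70 72 64
f 71 61 73
f 71 73 72
f 72 73 74
f 72 74 64
f 73 61 75
f 73 75 74
f 74 75 76
f 74 76 64
f 75 61 77
f 75 77 76
f 76 77 78
f 76 78 64
f 77 61 79
f 77 79 78
f 78 79 80
f 78 80 64
f 79 61 81
f 79 81 80
f 80 81 82
f 80 82 64
f 81 61 83
f 81 83 82
f 82 83 84
f 82 84 64
f 83 61 62
f 83 62 84
f 84 62 63
f 84 63 64
f 86 85 89
f 86 89 87
f 87 89 90
f 87 90 88
f 89 85 91
f 89 91 90
f 90 91 92
f 90 92 88
f 91 85 93
f 91 93 92
f 92 93 94
f 92 94 88
f 93 85 95
f 93 95 94
f 94 95 96
f 94 96 88
f 95 85 97
f 95 97 96
f 96 97 98
f 96 98 88
f 97 85 99
f 97 99 98
f 98 99 100
f 98 100 88
f 99 85 101
f 99 101 100
f 100 101 102
f 100 102 88
f 101 85 103
f 101 103 102
f 102 103 104
f 102 104 88
f 103 85 105
f 103 105 104
f 104 105 106
f 104 106 88
f 105 85 107
f 105 107 106
f 106 107 108
f 106 108 88
f 107 85 109
f 107 109 108
f 108 109 110
f 108 110 88
f 109 85 86
f 109 86 110
f 110 86 87
f 110 87 88
f 112 111 115
f 112 115 113
f 113 115 116
f 113 116 114
f 115 111 117
f 115 117 116
f 116 117 118
f 116 118 114
f 117 111 119
f 117 119 118
f 118 119 120
f 118 120 114
f 119 111 121
f 119 121 120
f 120 121 122
f 120 122 114
f 121 111 123
f 121 123 122
f 122 123 124
f 122 124 114
f 123 111 125
f 123 125 124
f 124 125 126
f 124 126 114
f 125 111 127
f 125 127 126
f 126 127 128
f 126 128 114
f 127 111 129
f 127 129 128
f 128 129 130
f 128 130 114
f 129 111 112
f 129 112 130
f 130 112 113
f 130 113 114

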